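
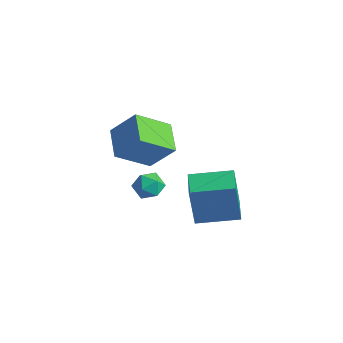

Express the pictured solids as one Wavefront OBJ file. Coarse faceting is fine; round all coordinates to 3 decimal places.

v 0.087 -1.025 -0.528
v 0.52 -0.54 -0.974
v 1.08 -1.82 -0.426
v 1.513 -1.335 -0.872
v 1.3 -1.117 -0.144
v 0.686 -0.626 -0.207
v 0.914 -1.734 -1.193
v 0.3 -1.243 -1.256
v 1.032 -0.978 -1.384
v 1.27 -0.597 -0.736
v 0.33 -1.763 -0.664
v 0.568 -1.382 -0.016
v 0.239 -2.833 3.615
v 1.189 -2.248 4.871
v 0.824 -1.346 2.48
v 1.775 -0.762 3.736
v 1.445 -3.698 3.104
v 2.396 -3.114 4.36
v 2.031 -2.212 1.969
v 2.981 -1.627 3.225
v 3.051 -0.555 -2.291
v 2.924 -0.808 -0.109
v 2.013 0.399 -2.241
v 1.886 0.145 -0.059
v 4.414 0.915 -2.041
v 4.287 0.661 0.141
v 3.376 1.868 -1.991
v 3.249 1.615 0.191
f 1 12 6
f 1 6 2
f 1 2 8
f 1 8 11
f 1 11 12
f 2 6 10
f 6 12 5
f 12 11 3
f 11 8 7
f 8 2 9
f 4 10 5
f 4 5 3
f 4 3 7
f 4 7 9
f 4 9 10
f 5 10 6
f 3 5 12
f 7 3 11
f 9 7 8
f 10 9 2
f 14 16 13
f 17 14 13
f 13 16 15
f 15 17 13
f 14 20 16
f 18 14 17
f 18 20 14
f 16 20 15
f 19 17 15
f 15 20 19
f 19 18 17
f 20 18 19
f 22 24 21
f 25 22 21
f 21 24 23
f 23 25 21
f 22 28 24
f 26 22 25
f 26 28 22
f 24 28 23
f 27 25 23
f 23 28 27
f 27 26 25
f 28 26 27



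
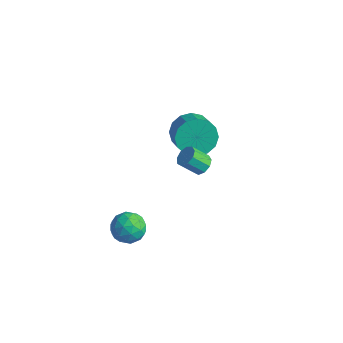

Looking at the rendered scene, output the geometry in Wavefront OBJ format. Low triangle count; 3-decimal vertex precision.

v -0.426 -0.825 1.958
v -0.137 -0.543 2.361
v -0.646 -1.113 3.124
v -0.934 -1.395 2.722
v -0.469 -0.356 2.279
v -0.978 -0.926 3.043
v -0.781 -0.389 2.047
v -1.29 -0.958 2.811
v -0.927 -0.625 1.774
v -1.435 -1.195 2.537
v -0.838 -0.956 1.586
v -1.346 -1.525 2.35
v -0.556 -1.225 1.573
v -1.065 -1.795 2.337
v -0.213 -1.307 1.74
v -0.722 -1.877 2.504
v 0.03 -1.164 2.009
v -0.479 -1.733 2.773
v 0.06 -0.862 2.254
v -0.448 -1.432 3.018
v -4.411 2.612 -1.081
v -3.774 3.461 -1.215
v -2.792 2.837 -0.492
v -3.429 1.988 -0.359
v -4.053 3.563 -0.747
v -3.071 2.939 -0.025
v -4.428 3.41 -0.37
v -3.446 2.787 0.353
v -4.799 3.044 -0.182
v -3.816 2.42 0.541
v -5.065 2.561 -0.236
v -4.083 1.938 0.487
v -5.157 2.092 -0.516
v -4.174 1.469 0.207
v -5.048 1.763 -0.948
v -4.066 1.139 -0.225
v -4.769 1.661 -1.415
v -3.787 1.037 -0.693
v -4.394 1.813 -1.793
v -3.412 1.19 -1.07
v -4.024 2.18 -1.981
v -3.041 1.556 -1.258
v -3.757 2.662 -1.927
v -2.775 2.039 -1.204
v -3.666 3.131 -1.647
v -2.683 2.508 -0.924
v -3.481 -3.66 -2.688
v -3.15 -3.267 -3.432
v -2.17 -3.553 -2.048
v -1.839 -3.16 -2.792
v -2.438 -2.72 -2.277
v -3.248 -2.786 -2.672
v -2.072 -4.034 -2.808
v -2.882 -4.1 -3.203
v -2.279 -3.498 -3.506
v -2.505 -2.686 -3.178
v -2.815 -4.134 -2.302
v -3.041 -3.322 -1.974
v -3.431 -3.473 -3.116
v -1.889 -3.347 -2.364
v -2.241 -3.089 -2.061
v -2.047 -2.858 -2.498
v -3.488 -3.19 -2.67
v -3.294 -2.959 -3.107
v -2.875 -2.638 -2.428
v -2.026 -3.861 -2.373
v -1.832 -3.63 -2.81
v -3.273 -3.962 -2.982
v -3.079 -3.731 -3.419
v -2.445 -4.182 -3.052
v -2.724 -3.377 -3.597
v -1.953 -3.315 -3.221
v -2.09 -3.828 -3.23
v -2.567 -3.867 -3.463
v -2.857 -2.9 -3.404
v -2.086 -2.838 -3.028
v -2.438 -2.579 -2.725
v -2.915 -2.618 -2.957
v -2.345 -3.036 -3.447
v -3.234 -3.982 -2.452
v -2.463 -3.92 -2.076
v -2.405 -4.202 -2.523
v -2.882 -4.241 -2.755
v -3.367 -3.505 -2.259
v -2.596 -3.443 -1.883
v -2.753 -2.953 -2.017
v -3.23 -2.992 -2.25
v -2.975 -3.784 -2.033
f 2 1 5
f 2 5 3
f 3 5 6
f 3 6 4
f 5 1 7
f 5 7 6
f 6 7 8
f 6 8 4
f 7 1 9
f 7 9 8
f 8 9 10
f 8 10 4
f 9 1 11
f 9 11 10
f 10 11 12
f 10 12 4
f 11 1 13
f 11 13 12
f 12 13 14
f 12 14 4
f 13 1 15
f 13 15 14
f 14 15 16
f 14 16 4
f 15 1 17
f 15 17 16
f 16 17 18
f 16 18 4
f 17 1 19
f 17 19 18
f 18 19 20
f 18 20 4
f 19 1 2
f 19 2 20
f 20 2 3
f 20 3 4
f 22 21 25
f 22 25 23
f 23 25 26
f 23 26 24
f 25 21 27
f 25 27 26
f 26 27 28
f 26 28 24
f 27 21 29
f 27 29 28
f 28 29 30
f 28 30 24
f 29 21 31
f 29 31 30
f 30 31 32
f 30 32 24
f 31 21 33
f 31 33 32
f 32 33 34
f 32 34 24
f 33 21 35
f 33 35 34
f 34 35 36
f 34 36 24
f 35 21 37
f 35 37 36
f 36 37 38
f 36 38 24
f 37 21 39
f 37 39 38
f 38 39 40
f 38 40 24
f 39 21 41
f 39 41 40
f 40 41 42
f 40 42 24
f 41 21 43
f 41 43 42
f 42 43 44
f 42 44 24
f 43 21 45
f 43 45 44
f 44 45 46
f 44 46 24
f 45 21 22
f 45 22 46
f 46 22 23
f 46 23 24
f 47 84 63
f 84 58 87
f 63 87 52
f 84 87 63
f 47 63 59
f 63 52 64
f 59 64 48
f 63 64 59
f 47 59 68
f 59 48 69
f 68 69 54
f 59 69 68
f 47 68 80
f 68 54 83
f 80 83 57
f 68 83 80
f 47 80 84
f 80 57 88
f 84 88 58
f 80 88 84
f 48 64 75
f 64 52 78
f 75 78 56
f 64 78 75
f 52 87 65
f 87 58 86
f 65 86 51
f 87 86 65
f 58 88 85
f 88 57 81
f 85 81 49
f 88 81 85
f 57 83 82
f 83 54 70
f 82 70 53
f 83 70 82
f 54 69 74
f 69 48 71
f 74 71 55
f 69 71 74
f 50 76 62
f 76 56 77
f 62 77 51
f 76 77 62
f 50 62 60
f 62 51 61
f 60 61 49
f 62 61 60
f 50 60 67
f 60 49 66
f 67 66 53
f 60 66 67
f 50 67 72
f 67 53 73
f 72 73 55
f 67 73 72
f 50 72 76
f 72 55 79
f 76 79 56
f 72 79 76
f 51 77 65
f 77 56 78
f 65 78 52
f 77 78 65
f 49 61 85
f 61 51 86
f 85 86 58
f 61 86 85
f 53 66 82
f 66 49 81
f 82 81 57
f 66 81 82
f 55 73 74
f 73 53 70
f 74 70 54
f 73 70 74
f 56 79 75
f 79 55 71
f 75 71 48
f 79 71 75



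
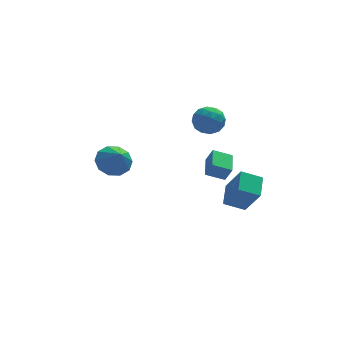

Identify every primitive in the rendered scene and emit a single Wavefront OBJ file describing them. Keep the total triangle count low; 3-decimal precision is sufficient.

v 2.266 -1.14 -2.356
v 2.909 -2.024 -0.681
v 2.676 0.177 -1.819
v 3.319 -0.707 -0.144
v 3.461 -1.293 -2.896
v 4.104 -2.177 -1.221
v 3.871 0.024 -2.359
v 4.514 -0.86 -0.684
v -3.604 -0.456 1.315
v -2.821 -0.874 0.754
v -3.336 -1.444 2.425
v -2.575 -0.396 1.119
v -2.722 0.058 1.558
v -3.206 0.316 1.905
v -3.843 0.279 2.026
v -4.388 -0.039 1.875
v -4.634 -0.517 1.511
v -4.487 -0.971 1.071
v -4.002 -1.229 0.725
v -3.366 -1.191 0.604
v 0.839 -3.257 1.535
v 1.168 -3.499 2.393
v 1.129 -1.904 1.805
v 1.458 -2.146 2.663
v 1.882 -3.394 1.097
v 2.211 -3.636 1.955
v 2.172 -2.041 1.367
v 2.501 -2.283 2.225
v 1.841 3.984 2.179
v 2.86 4.008 2.144
v 1.82 2.972 0.876
v 2.839 2.996 0.841
v 2.366 2.526 1.613
v 2.379 3.151 2.418
v 2.301 3.829 0.602
v 2.314 4.454 1.407
v 3.145 3.912 1.17
v 3.184 3.106 1.794
v 1.496 3.874 1.226
v 1.535 3.068 1.85
v 2.352 4.085 2.276
v 2.328 2.895 0.744
v 2.049 2.619 1.198
v 2.648 2.633 1.177
v 2.069 3.582 2.437
v 2.668 3.595 2.417
v 2.378 2.724 2.104
v 2.012 3.385 0.603
v 2.611 3.398 0.583
v 2.032 4.347 1.843
v 2.631 4.361 1.822
v 2.302 4.256 0.916
v 3.119 4.042 1.683
v 3.106 3.447 0.917
v 2.79 3.937 0.776
v 2.798 4.305 1.249
v 3.142 3.569 2.05
v 3.13 2.974 1.284
v 2.851 2.698 1.738
v 2.859 3.066 2.211
v 3.309 3.512 1.477
v 1.55 4.006 1.736
v 1.538 3.411 0.97
v 1.821 3.914 0.809
v 1.829 4.282 1.282
v 1.574 3.533 2.103
v 1.561 2.938 1.337
v 1.882 2.675 1.771
v 1.89 3.043 2.244
v 1.371 3.468 1.543
f 2 4 1
f 5 2 1
f 1 4 3
f 3 5 1
f 2 8 4
f 6 2 5
f 6 8 2
f 4 8 3
f 7 5 3
f 3 8 7
f 7 6 5
f 8 6 7
f 10 9 12
f 10 12 11
f 12 9 13
f 12 13 11
f 13 9 14
f 13 14 11
f 14 9 15
f 14 15 11
f 15 9 16
f 15 16 11
f 16 9 17
f 16 17 11
f 17 9 18
f 17 18 11
f 18 9 19
f 18 19 11
f 19 9 20
f 19 20 11
f 20 9 10
f 20 10 11
f 22 24 21
f 25 22 21
f 21 24 23
f 23 25 21
f 22 28 24
f 26 22 25
f 26 28 22
f 24 28 23
f 27 25 23
f 23 28 27
f 27 26 25
f 28 26 27
f 29 66 45
f 66 40 69
f 45 69 34
f 66 69 45
f 29 45 41
f 45 34 46
f 41 46 30
f 45 46 41
f 29 41 50
f 41 30 51
f 50 51 36
f 41 51 50
f 29 50 62
f 50 36 65
f 62 65 39
f 50 65 62
f 29 62 66
f 62 39 70
f 66 70 40
f 62 70 66
f 30 46 57
f 46 34 60
f 57 60 38
f 46 60 57
f 34 69 47
f 69 40 68
f 47 68 33
f 69 68 47
f 40 70 67
f 70 39 63
f 67 63 31
f 70 63 67
f 39 65 64
f 65 36 52
f 64 52 35
f 65 52 64
f 36 51 56
f 51 30 53
f 56 53 37
f 51 53 56
f 32 58 44
f 58 38 59
f 44 59 33
f 58 59 44
f 32 44 42
f 44 33 43
f 42 43 31
f 44 43 42
f 32 42 49
f 42 31 48
f 49 48 35
f 42 48 49
f 32 49 54
f 49 35 55
f 54 55 37
f 49 55 54
f 32 54 58
f 54 37 61
f 58 61 38
f 54 61 58
f 33 59 47
f 59 38 60
f 47 60 34
f 59 60 47
f 31 43 67
f 43 33 68
f 67 68 40
f 43 68 67
f 35 48 64
f 48 31 63
f 64 63 39
f 48 63 64
f 37 55 56
f 55 35 52
f 56 52 36
f 55 52 56
f 38 61 57
f 61 37 53
f 57 53 30
f 61 53 57



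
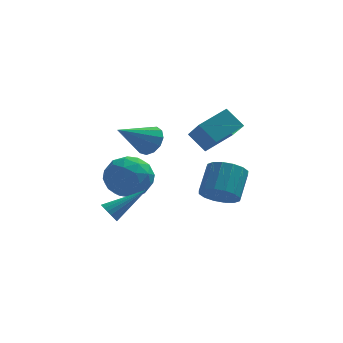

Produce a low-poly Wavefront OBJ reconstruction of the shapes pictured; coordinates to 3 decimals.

v 2.923 -0.442 -1.753
v 3.826 -0.459 -2.079
v 4.24 0.726 -0.992
v 3.337 0.742 -0.667
v 3.595 -0.12 -2.36
v 4.008 1.064 -1.273
v 3.183 0.132 -2.478
v 3.596 1.316 -1.391
v 2.702 0.23 -2.402
v 3.115 1.415 -1.315
v 2.28 0.148 -2.152
v 2.693 1.333 -1.065
v 2.031 -0.092 -1.796
v 2.444 1.093 -0.709
v 2.02 -0.426 -1.428
v 2.434 0.759 -0.341
v 2.252 -0.764 -1.147
v 2.665 0.42 -0.06
v 2.664 -1.016 -1.029
v 3.077 0.168 0.058
v 3.145 -1.115 -1.105
v 3.558 0.07 -0.018
v 3.567 -1.033 -1.355
v 3.98 0.152 -0.268
v 3.816 -0.793 -1.711
v 4.229 0.392 -0.624
v -1.866 -3.553 -1.153
v -1.673 -3.285 -1.593
v -0.274 -2.947 -0.087
v -1.812 -3.116 -1.483
v -1.961 -3.033 -1.307
v -2.091 -3.054 -1.101
v -2.177 -3.173 -0.905
v -2.201 -3.367 -0.759
v -2.159 -3.598 -0.69
v -2.059 -3.821 -0.713
v -1.921 -3.99 -0.824
v -1.772 -4.072 -1
v -1.641 -4.052 -1.206
v -1.555 -3.933 -1.402
v -1.531 -3.738 -1.548
v -1.573 -3.507 -1.617
v 2.806 0.481 1.152
v 2.045 0.981 1.993
v 2.369 1.825 -0.042
v 1.608 2.325 0.8
v 4.072 1.415 1.74
v 3.311 1.915 2.582
v 3.635 2.759 0.547
v 2.874 3.259 1.388
v -2.182 -0.522 -0.58
v -1.55 0.228 0.129
v -0.55 -1.528 -0.969
v 0.082 -0.778 -0.26
v -0.72 -1.541 0.228
v -1.729 -0.919 0.469
v -0.371 -0.381 -1.309
v -1.38 0.241 -1.068
v -0.432 0.315 -0.322
v -0.647 -0.402 0.628
v -1.453 -0.898 -1.468
v -1.668 -1.615 -0.518
v -2.009 -0.059 -0.191
v -0.091 -1.241 -0.649
v -0.562 -1.69 -0.362
v -0.191 -1.249 0.055
v -2.114 -0.733 0.009
v -1.743 -0.292 0.425
v -1.255 -1.331 0.483
v -0.357 -1.008 -1.265
v 0.014 -0.567 -0.849
v -1.909 -0.051 -0.895
v -1.538 0.39 -0.478
v -0.845 0.031 -1.323
v -0.981 0.433 -0.04
v -0.021 -0.158 -0.268
v -0.288 0.075 -0.885
v -0.881 0.441 -0.743
v -1.107 0.012 0.519
v -0.148 -0.58 0.29
v -0.619 -1.028 0.577
v -1.212 -0.662 0.718
v -0.45 0.063 0.254
v -1.952 -0.72 -1.13
v -0.993 -1.312 -1.359
v -0.888 -0.638 -1.558
v -1.481 -0.272 -1.417
v -2.079 -1.142 -0.572
v -1.119 -1.733 -0.8
v -1.219 -1.741 -0.097
v -1.812 -1.375 0.045
v -1.65 -1.363 -1.094
v -0.117 1.396 0.848
v 0.199 1.749 1.554
v -1.543 0.464 1.952
v -0.131 2.054 1.386
v -0.455 2.15 1.048
v -0.673 2.007 0.646
v -0.714 1.67 0.308
v -0.565 1.246 0.142
v -0.275 0.87 0.2
v 0.066 0.661 0.464
v 0.349 0.685 0.849
v 0.484 0.936 1.235
v 0.428 1.332 1.498
f 2 1 5
f 2 5 3
f 3 5 6
f 3 6 4
f 5 1 7
f 5 7 6
f 6 7 8
f 6 8 4
f 7 1 9
f 7 9 8
f 8 9 10
f 8 10 4
f 9 1 11
f 9 11 10
f 10 11 12
f 10 12 4
f 11 1 13
f 11 13 12
f 12 13 14
f 12 14 4
f 13 1 15
f 13 15 14
f 14 15 16
f 14 16 4
f 15 1 17
f 15 17 16
f 16 17 18
f 16 18 4
f 17 1 19
f 17 19 18
f 18 19 20
f 18 20 4
f 19 1 21
f 19 21 20
f 20 21 22
f 20 22 4
f 21 1 23
f 21 23 22
f 22 23 24
f 22 24 4
f 23 1 25
f 23 25 24
f 24 25 26
f 24 26 4
f 25 1 2
f 25 2 26
f 26 2 3
f 26 3 4
f 28 27 30
f 28 30 29
f 30 27 31
f 30 31 29
f 31 27 32
f 31 32 29
f 32 27 33
f 32 33 29
f 33 27 34
f 33 34 29
f 34 27 35
f 34 35 29
f 35 27 36
f 35 36 29
f 36 27 37
f 36 37 29
f 37 27 38
f 37 38 29
f 38 27 39
f 38 39 29
f 39 27 40
f 39 40 29
f 40 27 41
f 40 41 29
f 41 27 42
f 41 42 29
f 42 27 28
f 42 28 29
f 44 46 43
f 47 44 43
f 43 46 45
f 45 47 43
f 44 50 46
f 48 44 47
f 48 50 44
f 46 50 45
f 49 47 45
f 45 50 49
f 49 48 47
f 50 48 49
f 51 88 67
f 88 62 91
f 67 91 56
f 88 91 67
f 51 67 63
f 67 56 68
f 63 68 52
f 67 68 63
f 51 63 72
f 63 52 73
f 72 73 58
f 63 73 72
f 51 72 84
f 72 58 87
f 84 87 61
f 72 87 84
f 51 84 88
f 84 61 92
f 88 92 62
f 84 92 88
f 52 68 79
f 68 56 82
f 79 82 60
f 68 82 79
f 56 91 69
f 91 62 90
f 69 90 55
f 91 90 69
f 62 92 89
f 92 61 85
f 89 85 53
f 92 85 89
f 61 87 86
f 87 58 74
f 86 74 57
f 87 74 86
f 58 73 78
f 73 52 75
f 78 75 59
f 73 75 78
f 54 80 66
f 80 60 81
f 66 81 55
f 80 81 66
f 54 66 64
f 66 55 65
f 64 65 53
f 66 65 64
f 54 64 71
f 64 53 70
f 71 70 57
f 64 70 71
f 54 71 76
f 71 57 77
f 76 77 59
f 71 77 76
f 54 76 80
f 76 59 83
f 80 83 60
f 76 83 80
f 55 81 69
f 81 60 82
f 69 82 56
f 81 82 69
f 53 65 89
f 65 55 90
f 89 90 62
f 65 90 89
f 57 70 86
f 70 53 85
f 86 85 61
f 70 85 86
f 59 77 78
f 77 57 74
f 78 74 58
f 77 74 78
f 60 83 79
f 83 59 75
f 79 75 52
f 83 75 79
f 94 93 96
f 94 96 95
f 96 93 97
f 96 97 95
f 97 93 98
f 97 98 95
f 98 93 99
f 98 99 95
f 99 93 100
f 99 100 95
f 100 93 101
f 100 101 95
f 101 93 102
f 101 102 95
f 102 93 103
f 102 103 95
f 103 93 104
f 103 104 95
f 104 93 105
f 104 105 95
f 105 93 94
f 105 94 95



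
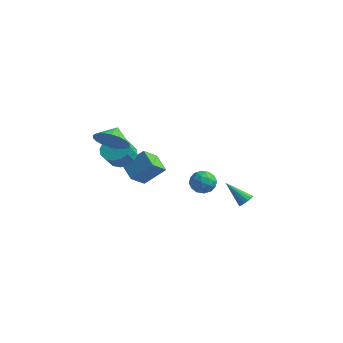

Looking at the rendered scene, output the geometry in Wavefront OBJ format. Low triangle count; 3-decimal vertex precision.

v 0.346 2.953 -2.482
v 0.598 3.216 -2.139
v -0.806 2.647 -1.398
v 0.427 3.399 -2.27
v 0.23 3.439 -2.467
v 0.07 3.326 -2.669
v -0.003 3.094 -2.812
v 0.035 2.817 -2.85
v 0.172 2.584 -2.771
v 0.363 2.468 -2.6
v 0.549 2.506 -2.392
v 0.671 2.686 -2.212
v 0.689 2.951 -2.118
v -3.386 -0.917 -0.819
v -3.437 -1.917 -0.038
v -4.384 -0.476 -0.32
v -4.435 -1.476 0.461
v -2.545 -0.164 0.199
v -2.596 -1.164 0.98
v -3.543 0.277 0.698
v -3.594 -0.723 1.479
v -3.345 4.033 -3.354
v -2.862 4.371 -2.8
v -3.538 3.009 -2.56
v -3.055 3.347 -2.006
v -3.776 3.676 -2.169
v -3.657 4.309 -2.66
v -2.743 3.071 -2.7
v -2.624 3.704 -3.191
v -2.49 3.777 -2.396
v -3.128 4.151 -2.067
v -3.272 3.229 -3.293
v -3.91 3.603 -2.964
v -3.087 4.292 -3.146
v -3.313 3.088 -2.214
v -3.737 3.281 -2.309
v -3.453 3.48 -1.984
v -3.554 4.256 -3.064
v -3.27 4.455 -2.738
v -3.807 4.046 -2.368
v -3.13 2.925 -2.622
v -2.846 3.124 -2.296
v -2.947 3.9 -3.376
v -2.663 4.099 -3.051
v -2.593 3.334 -2.992
v -2.584 4.142 -2.583
v -2.697 3.539 -2.117
v -2.514 3.377 -2.525
v -2.444 3.749 -2.813
v -2.959 4.362 -2.39
v -3.072 3.759 -1.924
v -3.496 3.953 -2.02
v -3.426 4.325 -2.308
v -2.74 4.012 -2.153
v -3.328 3.621 -3.436
v -3.441 3.018 -2.97
v -2.974 3.055 -3.052
v -2.904 3.427 -3.34
v -3.703 3.841 -3.243
v -3.816 3.238 -2.777
v -3.956 3.631 -2.547
v -3.886 4.003 -2.835
v -3.66 3.368 -3.207
v -4.042 -1.886 1.482
v -3.21 -1.874 1.368
v -3.085 -2.561 2.204
v -3.918 -2.574 2.318
v -3.291 -1.55 1.646
v -3.166 -2.237 2.483
v -3.572 -1.316 1.881
v -3.448 -2.003 2.717
v -3.98 -1.235 2.008
v -3.855 -1.922 2.845
v -4.405 -1.328 1.995
v -4.28 -2.016 2.831
v -4.732 -1.571 1.844
v -4.607 -2.259 2.68
v -4.875 -1.899 1.596
v -4.75 -2.586 2.432
v -4.794 -2.223 1.317
v -4.669 -2.91 2.154
v -4.512 -2.457 1.083
v -4.388 -3.144 1.919
v -4.105 -2.538 0.955
v -3.98 -3.225 1.792
v -3.68 -2.444 0.969
v -3.555 -3.132 1.805
v -3.353 -2.201 1.12
v -3.228 -2.889 1.956
v -3.2 -3.637 3.566
v -2.778 -3.028 2.909
v -3.46 -2.843 4.134
v -3.192 -3.058 2.762
v -3.608 -3.203 2.775
v -3.943 -3.433 2.944
v -4.131 -3.704 3.236
v -4.135 -3.962 3.593
v -3.954 -4.155 3.945
v -3.623 -4.245 4.222
v -3.209 -4.215 4.369
v -2.793 -4.071 4.356
v -2.457 -3.84 4.187
v -2.269 -3.569 3.895
v -2.266 -3.312 3.538
v -2.447 -3.118 3.186
f 2 1 4
f 2 4 3
f 4 1 5
f 4 5 3
f 5 1 6
f 5 6 3
f 6 1 7
f 6 7 3
f 7 1 8
f 7 8 3
f 8 1 9
f 8 9 3
f 9 1 10
f 9 10 3
f 10 1 11
f 10 11 3
f 11 1 12
f 11 12 3
f 12 1 13
f 12 13 3
f 13 1 2
f 13 2 3
f 15 17 14
f 18 15 14
f 14 17 16
f 16 18 14
f 15 21 17
f 19 15 18
f 19 21 15
f 17 21 16
f 20 18 16
f 16 21 20
f 20 19 18
f 21 19 20
f 22 59 38
f 59 33 62
f 38 62 27
f 59 62 38
f 22 38 34
f 38 27 39
f 34 39 23
f 38 39 34
f 22 34 43
f 34 23 44
f 43 44 29
f 34 44 43
f 22 43 55
f 43 29 58
f 55 58 32
f 43 58 55
f 22 55 59
f 55 32 63
f 59 63 33
f 55 63 59
f 23 39 50
f 39 27 53
f 50 53 31
f 39 53 50
f 27 62 40
f 62 33 61
f 40 61 26
f 62 61 40
f 33 63 60
f 63 32 56
f 60 56 24
f 63 56 60
f 32 58 57
f 58 29 45
f 57 45 28
f 58 45 57
f 29 44 49
f 44 23 46
f 49 46 30
f 44 46 49
f 25 51 37
f 51 31 52
f 37 52 26
f 51 52 37
f 25 37 35
f 37 26 36
f 35 36 24
f 37 36 35
f 25 35 42
f 35 24 41
f 42 41 28
f 35 41 42
f 25 42 47
f 42 28 48
f 47 48 30
f 42 48 47
f 25 47 51
f 47 30 54
f 51 54 31
f 47 54 51
f 26 52 40
f 52 31 53
f 40 53 27
f 52 53 40
f 24 36 60
f 36 26 61
f 60 61 33
f 36 61 60
f 28 41 57
f 41 24 56
f 57 56 32
f 41 56 57
f 30 48 49
f 48 28 45
f 49 45 29
f 48 45 49
f 31 54 50
f 54 30 46
f 50 46 23
f 54 46 50
f 65 64 68
f 65 68 66
f 66 68 69
f 66 69 67
f 68 64 70
f 68 70 69
f 69 70 71
f 69 71 67
f 70 64 72
f 70 72 71
f 71 72 73
f 71 73 67
f 72 64 74
f 72 74 73
f 73 74 75
f 73 75 67
f 74 64 76
f 74 76 75
f 75 76 77
f 75 77 67
f 76 64 78
f 76 78 77
f 77 78 79
f 77 79 67
f 78 64 80
f 78 80 79
f 79 80 81
f 79 81 67
f 80 64 82
f 80 82 81
f 81 82 83
f 81 83 67
f 82 64 84
f 82 84 83
f 83 84 85
f 83 85 67
f 84 64 86
f 84 86 85
f 85 86 87
f 85 87 67
f 86 64 88
f 86 88 87
f 87 88 89
f 87 89 67
f 88 64 65
f 88 65 89
f 89 65 66
f 89 66 67
f 91 90 93
f 91 93 92
f 93 90 94
f 93 94 92
f 94 90 95
f 94 95 92
f 95 90 96
f 95 96 92
f 96 90 97
f 96 97 92
f 97 90 98
f 97 98 92
f 98 90 99
f 98 99 92
f 99 90 100
f 99 100 92
f 100 90 101
f 100 101 92
f 101 90 102
f 101 102 92
f 102 90 103
f 102 103 92
f 103 90 104
f 103 104 92
f 104 90 105
f 104 105 92
f 105 90 91
f 105 91 92



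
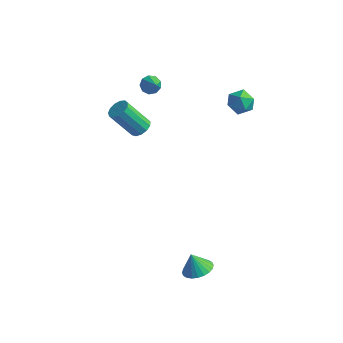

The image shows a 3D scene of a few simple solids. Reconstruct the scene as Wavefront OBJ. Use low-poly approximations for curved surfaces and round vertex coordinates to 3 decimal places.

v -3.444 2.988 2.281
v -3.103 3.515 2.339
v -2.716 2.432 3.039
v -3.416 3.508 2.635
v -3.743 3.258 2.765
v -3.929 2.882 2.669
v -3.889 2.556 2.391
v -3.641 2.431 2.061
v -3.301 2.568 1.834
v -3.028 2.901 1.816
v -2.95 3.275 2.016
v -2.204 -0.053 1.552
v -1.838 0.36 1.933
v -2.891 -0.234 3.588
v -3.256 -0.647 3.208
v -2.136 0.56 1.815
v -3.189 -0.034 3.47
v -2.456 0.565 1.614
v -3.509 -0.029 3.269
v -2.695 0.374 1.393
v -3.748 -0.221 3.048
v -2.778 0.047 1.223
v -3.831 -0.547 2.878
v -2.679 -0.311 1.157
v -3.732 -0.905 2.813
v -2.429 -0.587 1.217
v -3.482 -1.182 2.873
v -2.107 -0.694 1.383
v -3.16 -1.288 3.039
v -1.816 -0.597 1.603
v -2.869 -1.191 3.259
v -1.648 -0.327 1.807
v -2.701 -0.922 3.463
v -1.656 0.03 1.93
v -2.709 -0.565 3.585
v 1.636 3.611 3.415
v 2.128 3.559 4.121
v 2.352 2.561 2.839
v 2.844 2.509 3.545
v 2.014 2.278 3.581
v 1.572 2.927 3.936
v 2.908 3.193 3.024
v 2.466 3.842 3.379
v 2.915 3.301 3.879
v 2.362 2.736 4.223
v 2.118 3.384 2.737
v 1.565 2.819 3.081
v 3.74 -3.978 -4.522
v 4.195 -3.245 -4.348
v 3.3 -3.962 -3.438
v 3.901 -3.114 -4.469
v 3.583 -3.115 -4.598
v 3.289 -3.248 -4.716
v 3.063 -3.491 -4.804
v 2.941 -3.809 -4.849
v 2.94 -4.152 -4.844
v 3.061 -4.469 -4.791
v 3.286 -4.711 -4.696
v 3.579 -4.841 -4.575
v 3.897 -4.84 -4.446
v 4.192 -4.708 -4.328
v 4.417 -4.464 -4.24
v 4.539 -4.147 -4.195
v 4.54 -3.803 -4.2
v 4.419 -3.487 -4.253
f 2 1 4
f 2 4 3
f 4 1 5
f 4 5 3
f 5 1 6
f 5 6 3
f 6 1 7
f 6 7 3
f 7 1 8
f 7 8 3
f 8 1 9
f 8 9 3
f 9 1 10
f 9 10 3
f 10 1 11
f 10 11 3
f 11 1 2
f 11 2 3
f 13 12 16
f 13 16 14
f 14 16 17
f 14 17 15
f 16 12 18
f 16 18 17
f 17 18 19
f 17 19 15
f 18 12 20
f 18 20 19
f 19 20 21
f 19 21 15
f 20 12 22
f 20 22 21
f 21 22 23
f 21 23 15
f 22 12 24
f 22 24 23
f 23 24 25
f 23 25 15
f 24 12 26
f 24 26 25
f 25 26 27
f 25 27 15
f 26 12 28
f 26 28 27
f 27 28 29
f 27 29 15
f 28 12 30
f 28 30 29
f 29 30 31
f 29 31 15
f 30 12 32
f 30 32 31
f 31 32 33
f 31 33 15
f 32 12 34
f 32 34 33
f 33 34 35
f 33 35 15
f 34 12 13
f 34 13 35
f 35 13 14
f 35 14 15
f 36 47 41
f 36 41 37
f 36 37 43
f 36 43 46
f 36 46 47
f 37 41 45
f 41 47 40
f 47 46 38
f 46 43 42
f 43 37 44
f 39 45 40
f 39 40 38
f 39 38 42
f 39 42 44
f 39 44 45
f 40 45 41
f 38 40 47
f 42 38 46
f 44 42 43
f 45 44 37
f 49 48 51
f 49 51 50
f 51 48 52
f 51 52 50
f 52 48 53
f 52 53 50
f 53 48 54
f 53 54 50
f 54 48 55
f 54 55 50
f 55 48 56
f 55 56 50
f 56 48 57
f 56 57 50
f 57 48 58
f 57 58 50
f 58 48 59
f 58 59 50
f 59 48 60
f 59 60 50
f 60 48 61
f 60 61 50
f 61 48 62
f 61 62 50
f 62 48 63
f 62 63 50
f 63 48 64
f 63 64 50
f 64 48 65
f 64 65 50
f 65 48 49
f 65 49 50



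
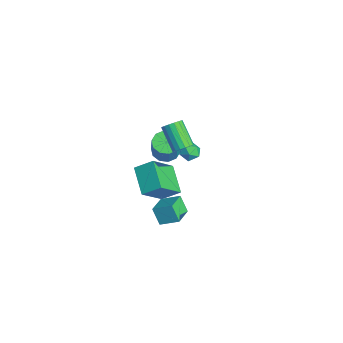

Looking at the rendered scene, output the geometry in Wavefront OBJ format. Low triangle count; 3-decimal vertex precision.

v -1.955 2.121 0.726
v -1.265 2.001 0.459
v -0.834 1.879 1.627
v -1.525 1.999 1.894
v -1.315 2.457 0.526
v -0.885 2.335 1.693
v -1.61 2.784 0.668
v -1.18 2.663 1.836
v -2.037 2.859 0.834
v -1.607 2.737 2.001
v -2.433 2.651 0.958
v -2.002 2.529 2.125
v -2.646 2.241 0.993
v -2.215 2.119 2.161
v -2.595 1.785 0.927
v -2.165 1.663 2.094
v -2.3 1.457 0.784
v -1.87 1.336 1.952
v -1.873 1.383 0.619
v -1.443 1.261 1.786
v -1.478 1.591 0.495
v -1.047 1.469 1.662
v -2.999 4.436 -1.017
v -2.743 4.145 -0.507
v -3.137 3.515 -1.473
v -2.881 3.224 -0.963
v -3.453 3.509 -0.915
v -3.368 4.079 -0.633
v -2.512 3.581 -1.347
v -2.427 4.151 -1.065
v -2.442 3.617 -0.71
v -3.023 3.572 -0.443
v -2.857 4.088 -1.537
v -3.438 4.043 -1.27
v -3.691 1.004 -2.126
v -3.306 1.927 -1.482
v -4.27 2.328 -3.677
v -3.885 3.251 -3.033
v -2.115 0.849 -2.847
v -1.73 1.772 -2.203
v -2.694 2.173 -4.398
v -2.309 3.096 -3.754
v -0.153 1.175 -1.341
v 0.717 0.391 -0.996
v 0.401 2.015 -0.826
v 1.27 1.231 -0.481
v 0.37 1.369 -2.219
v 1.239 0.585 -1.874
v 0.923 2.209 -1.704
v 1.793 1.425 -1.359
v 0.004 2.316 2.747
v 0.336 2.026 3.108
v -0.853 1.873 4.075
v -1.184 2.164 3.713
v 0.366 2.285 3.186
v -0.823 2.133 4.153
v 0.313 2.552 3.163
v -0.876 2.4 4.13
v 0.19 2.765 3.045
v -0.999 2.612 4.012
v 0.024 2.875 2.859
v -1.165 2.722 3.826
v -0.146 2.857 2.646
v -1.335 2.704 3.613
v -0.282 2.715 2.457
v -1.471 2.562 3.424
v -0.352 2.482 2.334
v -1.541 2.329 3.301
v -0.341 2.211 2.305
v -1.53 2.058 3.272
v -0.25 1.964 2.378
v -1.439 1.811 3.345
v -0.101 1.798 2.535
v -1.29 1.645 3.502
v 0.072 1.75 2.74
v -1.117 1.598 3.707
v 0.23 1.833 2.947
v -0.959 1.68 3.914
f 2 1 5
f 2 5 3
f 3 5 6
f 3 6 4
f 5 1 7
f 5 7 6
f 6 7 8
f 6 8 4
f 7 1 9
f 7 9 8
f 8 9 10
f 8 10 4
f 9 1 11
f 9 11 10
f 10 11 12
f 10 12 4
f 11 1 13
f 11 13 12
f 12 13 14
f 12 14 4
f 13 1 15
f 13 15 14
f 14 15 16
f 14 16 4
f 15 1 17
f 15 17 16
f 16 17 18
f 16 18 4
f 17 1 19
f 17 19 18
f 18 19 20
f 18 20 4
f 19 1 21
f 19 21 20
f 20 21 22
f 20 22 4
f 21 1 2
f 21 2 22
f 22 2 3
f 22 3 4
f 23 34 28
f 23 28 24
f 23 24 30
f 23 30 33
f 23 33 34
f 24 28 32
f 28 34 27
f 34 33 25
f 33 30 29
f 30 24 31
f 26 32 27
f 26 27 25
f 26 25 29
f 26 29 31
f 26 31 32
f 27 32 28
f 25 27 34
f 29 25 33
f 31 29 30
f 32 31 24
f 36 38 35
f 39 36 35
f 35 38 37
f 37 39 35
f 36 42 38
f 40 36 39
f 40 42 36
f 38 42 37
f 41 39 37
f 37 42 41
f 41 40 39
f 42 40 41
f 44 46 43
f 47 44 43
f 43 46 45
f 45 47 43
f 44 50 46
f 48 44 47
f 48 50 44
f 46 50 45
f 49 47 45
f 45 50 49
f 49 48 47
f 50 48 49
f 52 51 55
f 52 55 53
f 53 55 56
f 53 56 54
f 55 51 57
f 55 57 56
f 56 57 58
f 56 58 54
f 57 51 59
f 57 59 58
f 58 59 60
f 58 60 54
f 59 51 61
f 59 61 60
f 60 61 62
f 60 62 54
f 61 51 63
f 61 63 62
f 62 63 64
f 62 64 54
f 63 51 65
f 63 65 64
f 64 65 66
f 64 66 54
f 65 51 67
f 65 67 66
f 66 67 68
f 66 68 54
f 67 51 69
f 67 69 68
f 68 69 70
f 68 70 54
f 69 51 71
f 69 71 70
f 70 71 72
f 70 72 54
f 71 51 73
f 71 73 72
f 72 73 74
f 72 74 54
f 73 51 75
f 73 75 74
f 74 75 76
f 74 76 54
f 75 51 77
f 75 77 76
f 76 77 78
f 76 78 54
f 77 51 52
f 77 52 78
f 78 52 53
f 78 53 54



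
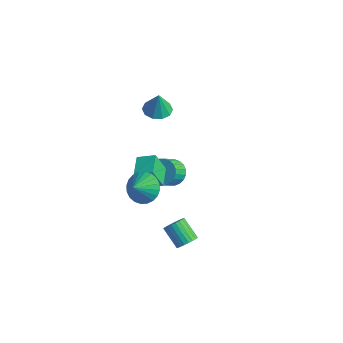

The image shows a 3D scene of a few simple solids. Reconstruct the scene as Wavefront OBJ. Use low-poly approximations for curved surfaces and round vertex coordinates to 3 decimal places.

v -1.677 1.464 -3.321
v -1.839 0.842 -1.867
v -2.548 2.444 -2.999
v -2.711 1.822 -1.545
v -0.829 2.098 -2.955
v -0.992 1.476 -1.501
v -1.701 3.078 -2.633
v -1.863 2.456 -1.179
v -2.103 3.89 -3.795
v -1.741 4.447 -3.203
v -1.555 3.507 -2.433
v -1.917 2.95 -3.025
v -2.075 4.457 -3.11
v -1.889 3.517 -2.339
v -2.414 4.381 -3.121
v -2.228 3.441 -2.35
v -2.705 4.23 -3.235
v -2.519 3.29 -2.464
v -2.905 4.028 -3.434
v -2.719 3.087 -2.663
v -2.982 3.804 -3.688
v -2.796 2.864 -2.918
v -2.926 3.594 -3.959
v -2.74 2.653 -3.188
v -2.745 3.428 -4.204
v -2.558 2.488 -3.434
v -2.465 3.333 -4.387
v -2.279 2.393 -3.617
v -2.131 3.323 -4.481
v -1.945 2.383 -3.71
v -1.792 3.399 -4.47
v -1.606 2.459 -3.699
v -1.501 3.55 -4.356
v -1.315 2.61 -3.585
v -1.301 3.753 -4.157
v -1.115 2.812 -3.386
v -1.224 3.976 -3.902
v -1.038 3.036 -3.132
v -1.28 4.187 -3.632
v -1.094 3.246 -2.861
v -1.462 4.352 -3.386
v -1.275 3.412 -2.616
v -0.498 0.344 -1.791
v 0.238 -0.007 -2.437
v -0.322 -0.504 -1.129
v 0.455 0.231 -2.19
v 0.528 0.486 -1.883
v 0.444 0.719 -1.561
v 0.217 0.895 -1.275
v -0.119 0.987 -1.067
v -0.512 0.982 -0.969
v -0.904 0.879 -0.997
v -1.234 0.695 -1.145
v -1.452 0.457 -1.392
v -1.524 0.202 -1.699
v -1.441 -0.031 -2.02
v -1.214 -0.207 -2.307
v -0.878 -0.299 -2.514
v -0.484 -0.294 -2.612
v -0.092 -0.191 -2.585
v -1.549 2.342 3.122
v -0.801 2.017 2.97
v -1.311 2.238 4.518
v -0.749 2.526 2.999
v -1.003 2.965 3.075
v -1.466 3.166 3.169
v -1.96 3.052 3.245
v -2.297 2.667 3.274
v -2.349 2.157 3.245
v -2.095 1.718 3.169
v -1.633 1.517 3.075
v -1.138 1.631 2.999
v 3.923 -0.445 -2.884
v 4.218 -0.89 -2.533
v 3.153 -0.881 -1.624
v 2.857 -0.435 -1.976
v 4.307 -0.681 -2.431
v 3.242 -0.672 -1.522
v 4.338 -0.435 -2.397
v 3.273 -0.426 -1.489
v 4.305 -0.191 -2.438
v 3.24 -0.182 -1.53
v 4.214 0.015 -2.547
v 3.149 0.024 -1.639
v 4.079 0.15 -2.707
v 3.014 0.159 -1.799
v 3.92 0.195 -2.894
v 2.854 0.205 -1.986
v 3.761 0.143 -3.08
v 2.696 0.152 -2.171
v 3.627 0.001 -3.236
v 2.562 0.01 -2.327
v 3.538 -0.208 -3.338
v 2.473 -0.199 -2.429
v 3.507 -0.454 -3.371
v 2.442 -0.445 -2.463
v 3.54 -0.698 -3.33
v 2.475 -0.689 -2.422
v 3.631 -0.904 -3.221
v 2.566 -0.895 -2.313
v 3.766 -1.039 -3.061
v 2.701 -1.03 -2.153
v 3.926 -1.085 -2.874
v 2.86 -1.075 -1.966
v 4.084 -1.032 -2.689
v 3.019 -1.023 -1.78
f 2 4 1
f 5 2 1
f 1 4 3
f 3 5 1
f 2 8 4
f 6 2 5
f 6 8 2
f 4 8 3
f 7 5 3
f 3 8 7
f 7 6 5
f 8 6 7
f 10 9 13
f 10 13 11
f 11 13 14
f 11 14 12
f 13 9 15
f 13 15 14
f 14 15 16
f 14 16 12
f 15 9 17
f 15 17 16
f 16 17 18
f 16 18 12
f 17 9 19
f 17 19 18
f 18 19 20
f 18 20 12
f 19 9 21
f 19 21 20
f 20 21 22
f 20 22 12
f 21 9 23
f 21 23 22
f 22 23 24
f 22 24 12
f 23 9 25
f 23 25 24
f 24 25 26
f 24 26 12
f 25 9 27
f 25 27 26
f 26 27 28
f 26 28 12
f 27 9 29
f 27 29 28
f 28 29 30
f 28 30 12
f 29 9 31
f 29 31 30
f 30 31 32
f 30 32 12
f 31 9 33
f 31 33 32
f 32 33 34
f 32 34 12
f 33 9 35
f 33 35 34
f 34 35 36
f 34 36 12
f 35 9 37
f 35 37 36
f 36 37 38
f 36 38 12
f 37 9 39
f 37 39 38
f 38 39 40
f 38 40 12
f 39 9 41
f 39 41 40
f 40 41 42
f 40 42 12
f 41 9 10
f 41 10 42
f 42 10 11
f 42 11 12
f 44 43 46
f 44 46 45
f 46 43 47
f 46 47 45
f 47 43 48
f 47 48 45
f 48 43 49
f 48 49 45
f 49 43 50
f 49 50 45
f 50 43 51
f 50 51 45
f 51 43 52
f 51 52 45
f 52 43 53
f 52 53 45
f 53 43 54
f 53 54 45
f 54 43 55
f 54 55 45
f 55 43 56
f 55 56 45
f 56 43 57
f 56 57 45
f 57 43 58
f 57 58 45
f 58 43 59
f 58 59 45
f 59 43 60
f 59 60 45
f 60 43 44
f 60 44 45
f 62 61 64
f 62 64 63
f 64 61 65
f 64 65 63
f 65 61 66
f 65 66 63
f 66 61 67
f 66 67 63
f 67 61 68
f 67 68 63
f 68 61 69
f 68 69 63
f 69 61 70
f 69 70 63
f 70 61 71
f 70 71 63
f 71 61 72
f 71 72 63
f 72 61 62
f 72 62 63
f 74 73 77
f 74 77 75
f 75 77 78
f 75 78 76
f 77 73 79
f 77 79 78
f 78 79 80
f 78 80 76
f 79 73 81
f 79 81 80
f 80 81 82
f 80 82 76
f 81 73 83
f 81 83 82
f 82 83 84
f 82 84 76
f 83 73 85
f 83 85 84
f 84 85 86
f 84 86 76
f 85 73 87
f 85 87 86
f 86 87 88
f 86 88 76
f 87 73 89
f 87 89 88
f 88 89 90
f 88 90 76
f 89 73 91
f 89 91 90
f 90 91 92
f 90 92 76
f 91 73 93
f 91 93 92
f 92 93 94
f 92 94 76
f 93 73 95
f 93 95 94
f 94 95 96
f 94 96 76
f 95 73 97
f 95 97 96
f 96 97 98
f 96 98 76
f 97 73 99
f 97 99 98
f 98 99 100
f 98 100 76
f 99 73 101
f 99 101 100
f 100 101 102
f 100 102 76
f 101 73 103
f 101 103 102
f 102 103 104
f 102 104 76
f 103 73 105
f 103 105 104
f 104 105 106
f 104 106 76
f 105 73 74
f 105 74 106
f 106 74 75
f 106 75 76



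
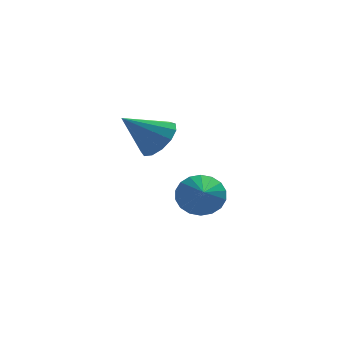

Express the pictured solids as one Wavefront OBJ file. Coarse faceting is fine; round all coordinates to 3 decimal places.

v 1.204 -2.04 2.188
v 1.701 -1.429 2.853
v -0.264 -2.24 3.472
v 1.37 -1.081 2.528
v 0.985 -1.037 2.095
v 0.67 -1.312 1.692
v 0.525 -1.817 1.447
v 0.595 -2.393 1.437
v 0.859 -2.857 1.665
v 1.232 -3.061 2.06
v 1.596 -2.941 2.496
v 1.836 -2.535 2.834
v 1.875 -1.971 2.967
v 3.266 0.798 -2.305
v 3.794 1.234 -1.47
v 3.174 -0.718 -1.455
v 3.334 1.322 -1.363
v 2.86 1.306 -1.442
v 2.467 1.189 -1.693
v 2.232 0.995 -2.065
v 2.202 0.762 -2.484
v 2.382 0.536 -2.868
v 2.738 0.362 -3.14
v 3.198 0.274 -3.247
v 3.672 0.29 -3.167
v 4.065 0.406 -2.917
v 4.3 0.6 -2.545
v 4.331 0.833 -2.126
v 4.15 1.059 -1.742
f 2 1 4
f 2 4 3
f 4 1 5
f 4 5 3
f 5 1 6
f 5 6 3
f 6 1 7
f 6 7 3
f 7 1 8
f 7 8 3
f 8 1 9
f 8 9 3
f 9 1 10
f 9 10 3
f 10 1 11
f 10 11 3
f 11 1 12
f 11 12 3
f 12 1 13
f 12 13 3
f 13 1 2
f 13 2 3
f 15 14 17
f 15 17 16
f 17 14 18
f 17 18 16
f 18 14 19
f 18 19 16
f 19 14 20
f 19 20 16
f 20 14 21
f 20 21 16
f 21 14 22
f 21 22 16
f 22 14 23
f 22 23 16
f 23 14 24
f 23 24 16
f 24 14 25
f 24 25 16
f 25 14 26
f 25 26 16
f 26 14 27
f 26 27 16
f 27 14 28
f 27 28 16
f 28 14 29
f 28 29 16
f 29 14 15
f 29 15 16



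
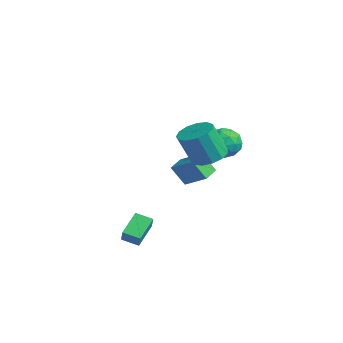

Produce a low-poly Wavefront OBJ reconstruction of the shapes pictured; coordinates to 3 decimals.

v 0.549 -3.351 -4.572
v -0.233 -2.097 -3.693
v 1.31 -2.645 -4.903
v 0.528 -1.39 -4.024
v 1.152 -3.59 -3.696
v 0.37 -2.335 -2.817
v 1.913 -2.883 -4.027
v 1.131 -1.629 -3.148
v -1.606 4.141 1.173
v -1.09 4.59 0.228
v 0.01 3.29 1.652
v 0.526 3.739 0.707
v 0.212 4.438 1.587
v -0.787 4.963 1.291
v -0.293 2.917 0.589
v -1.292 3.442 0.293
v -0.278 3.833 -0.133
v 0.034 4.774 0.484
v -1.114 3.106 1.396
v -0.802 4.047 2.013
v -1.49 4.44 0.659
v 0.41 3.44 1.221
v 0.225 3.85 1.739
v 0.529 4.115 1.183
v -1.312 4.66 1.284
v -1.009 4.924 0.728
v -0.243 4.834 1.527
v -0.071 2.956 1.152
v 0.232 3.22 0.596
v -1.609 3.765 0.697
v -1.305 4.03 0.141
v -0.837 3.046 0.353
v -0.709 4.259 -0.109
v 0.241 3.759 0.172
v -0.241 3.276 0.102
v -0.828 3.585 -0.071
v -0.526 4.812 0.253
v 0.424 4.312 0.535
v 0.239 4.722 1.052
v -0.348 5.032 0.879
v -0.049 4.367 0.041
v -1.504 3.568 1.345
v -0.554 3.068 1.627
v -0.732 2.848 1.001
v -1.319 3.158 0.828
v -1.321 4.121 1.708
v -0.371 3.621 1.989
v -0.252 4.295 1.951
v -0.839 4.604 1.778
v -1.031 3.513 1.839
v 3.256 0.725 2.086
v 4.05 1.391 2.454
v 3.818 0.581 4.422
v 3.024 -0.085 4.054
v 3.518 1.702 2.519
v 3.286 0.892 4.487
v 2.902 1.702 2.447
v 2.67 0.892 4.414
v 2.399 1.392 2.26
v 2.167 0.583 4.227
v 2.168 0.87 2.018
v 1.936 0.061 3.985
v 2.282 0.303 1.798
v 2.05 -0.507 3.765
v 2.706 -0.131 1.669
v 2.474 -0.941 3.636
v 3.304 -0.293 1.673
v 3.072 -1.103 3.64
v 3.887 -0.132 1.808
v 3.655 -0.942 3.775
v 4.27 0.301 2.032
v 4.038 -0.508 3.999
v 4.331 0.869 2.272
v 4.099 0.059 4.24
v -4.553 2.759 -2.395
v -3.135 3.403 -1.472
v -5.154 3.761 -2.171
v -3.736 4.405 -1.248
v -3.984 3.395 -3.712
v -2.566 4.039 -2.789
v -4.585 4.397 -3.488
v -3.167 5.041 -2.565
v 1.022 2.121 1.635
v 1.459 1.378 1.259
v 0.618 1.159 3.065
v 1.874 1.723 1.609
v 1.89 2.255 1.971
v 1.5 2.723 2.175
v 0.887 2.91 2.127
v 0.337 2.727 1.849
v 0.107 2.261 1.47
v 0.306 1.728 1.169
v 0.84 1.38 1.086
f 2 4 1
f 5 2 1
f 1 4 3
f 3 5 1
f 2 8 4
f 6 2 5
f 6 8 2
f 4 8 3
f 7 5 3
f 3 8 7
f 7 6 5
f 8 6 7
f 9 46 25
f 46 20 49
f 25 49 14
f 46 49 25
f 9 25 21
f 25 14 26
f 21 26 10
f 25 26 21
f 9 21 30
f 21 10 31
f 30 31 16
f 21 31 30
f 9 30 42
f 30 16 45
f 42 45 19
f 30 45 42
f 9 42 46
f 42 19 50
f 46 50 20
f 42 50 46
f 10 26 37
f 26 14 40
f 37 40 18
f 26 40 37
f 14 49 27
f 49 20 48
f 27 48 13
f 49 48 27
f 20 50 47
f 50 19 43
f 47 43 11
f 50 43 47
f 19 45 44
f 45 16 32
f 44 32 15
f 45 32 44
f 16 31 36
f 31 10 33
f 36 33 17
f 31 33 36
f 12 38 24
f 38 18 39
f 24 39 13
f 38 39 24
f 12 24 22
f 24 13 23
f 22 23 11
f 24 23 22
f 12 22 29
f 22 11 28
f 29 28 15
f 22 28 29
f 12 29 34
f 29 15 35
f 34 35 17
f 29 35 34
f 12 34 38
f 34 17 41
f 38 41 18
f 34 41 38
f 13 39 27
f 39 18 40
f 27 40 14
f 39 40 27
f 11 23 47
f 23 13 48
f 47 48 20
f 23 48 47
f 15 28 44
f 28 11 43
f 44 43 19
f 28 43 44
f 17 35 36
f 35 15 32
f 36 32 16
f 35 32 36
f 18 41 37
f 41 17 33
f 37 33 10
f 41 33 37
f 52 51 55
f 52 55 53
f 53 55 56
f 53 56 54
f 55 51 57
f 55 57 56
f 56 57 58
f 56 58 54
f 57 51 59
f 57 59 58
f 58 59 60
f 58 60 54
f 59 51 61
f 59 61 60
f 60 61 62
f 60 62 54
f 61 51 63
f 61 63 62
f 62 63 64
f 62 64 54
f 63 51 65
f 63 65 64
f 64 65 66
f 64 66 54
f 65 51 67
f 65 67 66
f 66 67 68
f 66 68 54
f 67 51 69
f 67 69 68
f 68 69 70
f 68 70 54
f 69 51 71
f 69 71 70
f 70 71 72
f 70 72 54
f 71 51 73
f 71 73 72
f 72 73 74
f 72 74 54
f 73 51 52
f 73 52 74
f 74 52 53
f 74 53 54
f 76 78 75
f 79 76 75
f 75 78 77
f 77 79 75
f 76 82 78
f 80 76 79
f 80 82 76
f 78 82 77
f 81 79 77
f 77 82 81
f 81 80 79
f 82 80 81
f 84 83 86
f 84 86 85
f 86 83 87
f 86 87 85
f 87 83 88
f 87 88 85
f 88 83 89
f 88 89 85
f 89 83 90
f 89 90 85
f 90 83 91
f 90 91 85
f 91 83 92
f 91 92 85
f 92 83 93
f 92 93 85
f 93 83 84
f 93 84 85



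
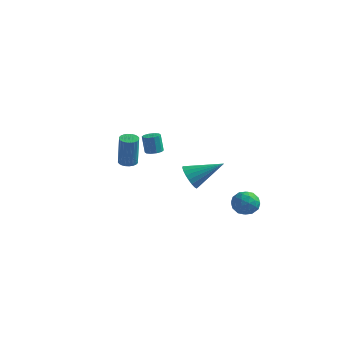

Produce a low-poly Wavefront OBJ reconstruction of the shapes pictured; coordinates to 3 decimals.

v -0.337 -1.871 1.034
v 0.104 -1.646 1.106
v -0.123 -1.544 2.178
v -0.563 -1.769 2.106
v -0.105 -1.428 1.041
v -0.332 -1.326 2.113
v -0.403 -1.379 0.974
v -0.629 -1.277 2.045
v -0.675 -1.518 0.929
v -0.902 -1.416 2.001
v -0.818 -1.792 0.925
v -1.045 -1.69 1.997
v -0.777 -2.096 0.962
v -1.004 -1.994 2.034
v -0.568 -2.314 1.027
v -0.795 -2.212 2.099
v -0.271 -2.363 1.095
v -0.497 -2.261 2.166
v 0.002 -2.224 1.139
v -0.225 -2.122 2.211
v 0.145 -1.95 1.143
v -0.082 -1.848 2.215
v 4.029 1.175 -2.546
v 4.49 0.481 -2.659
v 3.19 0.779 -3.541
v 3.651 0.085 -3.654
v 3.196 0.179 -2.952
v 3.715 0.424 -2.337
v 3.965 0.836 -3.863
v 4.484 1.081 -3.248
v 4.451 0.271 -3.472
v 3.975 -0.135 -2.91
v 3.705 1.395 -3.29
v 3.229 0.989 -2.728
v 4.333 0.863 -2.515
v 3.347 0.397 -3.685
v 3.079 0.453 -3.273
v 3.35 0.044 -3.339
v 3.878 0.829 -2.326
v 4.149 0.421 -2.392
v 3.388 0.244 -2.565
v 3.531 0.839 -3.808
v 3.802 0.431 -3.874
v 4.33 1.216 -2.861
v 4.601 0.807 -2.927
v 4.292 1.016 -3.635
v 4.581 0.331 -3.059
v 4.088 0.099 -3.644
v 4.272 0.54 -3.767
v 4.577 0.684 -3.406
v 4.302 0.092 -2.729
v 3.808 -0.14 -3.314
v 3.541 -0.085 -2.901
v 3.846 0.059 -2.54
v 4.278 -0.031 -3.207
v 3.872 1.4 -2.886
v 3.378 1.168 -3.471
v 3.834 1.201 -3.66
v 4.139 1.345 -3.299
v 3.592 1.161 -2.556
v 3.099 0.929 -3.141
v 3.103 0.576 -2.794
v 3.408 0.72 -2.433
v 3.402 1.291 -2.993
v 1.769 -1.887 -0.411
v 2.024 -1.565 -1.121
v 3.291 -0.973 0.551
v 1.809 -1.326 -1.008
v 1.587 -1.184 -0.792
v 1.396 -1.163 -0.51
v 1.27 -1.268 -0.211
v 1.23 -1.48 0.053
v 1.283 -1.762 0.237
v 1.42 -2.066 0.309
v 1.618 -2.339 0.256
v 1.841 -2.534 0.088
v 2.052 -2.617 -0.166
v 2.214 -2.574 -0.463
v 2.299 -2.412 -0.751
v 2.293 -2.16 -0.98
v 2.195 -1.86 -1.111
v -3.824 1.611 -2.264
v -3.272 1.532 -2.316
v -3.104 1.391 -0.349
v -3.656 1.469 -0.296
v -3.282 1.75 -2.3
v -3.115 1.608 -0.332
v -3.376 1.946 -2.278
v -3.208 1.805 -0.31
v -3.537 2.092 -2.254
v -3.37 1.95 -0.286
v -3.742 2.164 -2.231
v -3.575 2.022 -0.263
v -3.959 2.152 -2.213
v -3.792 2.01 -0.246
v -4.156 2.057 -2.204
v -3.989 1.916 -0.236
v -4.302 1.895 -2.203
v -4.135 1.753 -0.235
v -4.376 1.689 -2.211
v -4.208 1.548 -0.244
v -4.365 1.472 -2.228
v -4.198 1.33 -0.26
v -4.272 1.275 -2.25
v -4.104 1.134 -0.282
v -4.11 1.13 -2.274
v -3.943 0.988 -0.306
v -3.905 1.058 -2.297
v -3.738 0.916 -0.329
v -3.688 1.07 -2.314
v -3.521 0.928 -0.347
v -3.491 1.164 -2.324
v -3.324 1.023 -0.356
v -3.345 1.327 -2.325
v -3.178 1.185 -0.357
f 2 1 5
f 2 5 3
f 3 5 6
f 3 6 4
f 5 1 7
f 5 7 6
f 6 7 8
f 6 8 4
f 7 1 9
f 7 9 8
f 8 9 10
f 8 10 4
f 9 1 11
f 9 11 10
f 10 11 12
f 10 12 4
f 11 1 13
f 11 13 12
f 12 13 14
f 12 14 4
f 13 1 15
f 13 15 14
f 14 15 16
f 14 16 4
f 15 1 17
f 15 17 16
f 16 17 18
f 16 18 4
f 17 1 19
f 17 19 18
f 18 19 20
f 18 20 4
f 19 1 21
f 19 21 20
f 20 21 22
f 20 22 4
f 21 1 2
f 21 2 22
f 22 2 3
f 22 3 4
f 23 60 39
f 60 34 63
f 39 63 28
f 60 63 39
f 23 39 35
f 39 28 40
f 35 40 24
f 39 40 35
f 23 35 44
f 35 24 45
f 44 45 30
f 35 45 44
f 23 44 56
f 44 30 59
f 56 59 33
f 44 59 56
f 23 56 60
f 56 33 64
f 60 64 34
f 56 64 60
f 24 40 51
f 40 28 54
f 51 54 32
f 40 54 51
f 28 63 41
f 63 34 62
f 41 62 27
f 63 62 41
f 34 64 61
f 64 33 57
f 61 57 25
f 64 57 61
f 33 59 58
f 59 30 46
f 58 46 29
f 59 46 58
f 30 45 50
f 45 24 47
f 50 47 31
f 45 47 50
f 26 52 38
f 52 32 53
f 38 53 27
f 52 53 38
f 26 38 36
f 38 27 37
f 36 37 25
f 38 37 36
f 26 36 43
f 36 25 42
f 43 42 29
f 36 42 43
f 26 43 48
f 43 29 49
f 48 49 31
f 43 49 48
f 26 48 52
f 48 31 55
f 52 55 32
f 48 55 52
f 27 53 41
f 53 32 54
f 41 54 28
f 53 54 41
f 25 37 61
f 37 27 62
f 61 62 34
f 37 62 61
f 29 42 58
f 42 25 57
f 58 57 33
f 42 57 58
f 31 49 50
f 49 29 46
f 50 46 30
f 49 46 50
f 32 55 51
f 55 31 47
f 51 47 24
f 55 47 51
f 66 65 68
f 66 68 67
f 68 65 69
f 68 69 67
f 69 65 70
f 69 70 67
f 70 65 71
f 70 71 67
f 71 65 72
f 71 72 67
f 72 65 73
f 72 73 67
f 73 65 74
f 73 74 67
f 74 65 75
f 74 75 67
f 75 65 76
f 75 76 67
f 76 65 77
f 76 77 67
f 77 65 78
f 77 78 67
f 78 65 79
f 78 79 67
f 79 65 80
f 79 80 67
f 80 65 81
f 80 81 67
f 81 65 66
f 81 66 67
f 83 82 86
f 83 86 84
f 84 86 87
f 84 87 85
f 86 82 88
f 86 88 87
f 87 88 89
f 87 89 85
f 88 82 90
f 88 90 89
f 89 90 91
f 89 91 85
f 90 82 92
f 90 92 91
f 91 92 93
f 91 93 85
f 92 82 94
f 92 94 93
f 93 94 95
f 93 95 85
f 94 82 96
f 94 96 95
f 95 96 97
f 95 97 85
f 96 82 98
f 96 98 97
f 97 98 99
f 97 99 85
f 98 82 100
f 98 100 99
f 99 100 101
f 99 101 85
f 100 82 102
f 100 102 101
f 101 102 103
f 101 103 85
f 102 82 104
f 102 104 103
f 103 104 105
f 103 105 85
f 104 82 106
f 104 106 105
f 105 106 107
f 105 107 85
f 106 82 108
f 106 108 107
f 107 108 109
f 107 109 85
f 108 82 110
f 108 110 109
f 109 110 111
f 109 111 85
f 110 82 112
f 110 112 111
f 111 112 113
f 111 113 85
f 112 82 114
f 112 114 113
f 113 114 115
f 113 115 85
f 114 82 83
f 114 83 115
f 115 83 84
f 115 84 85



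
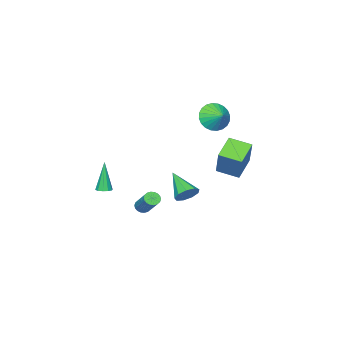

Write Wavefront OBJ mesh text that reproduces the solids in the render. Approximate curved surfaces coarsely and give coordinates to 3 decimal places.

v -3.313 1.553 -0.864
v -4.711 1.153 -0.086
v -3.871 2.836 -1.208
v -5.27 2.435 -0.429
v -2.53 2.385 0.969
v -3.929 1.984 1.748
v -3.089 3.667 0.626
v -4.487 3.267 1.404
v -1.713 -2.769 -4.672
v -1.467 -3.144 -4.409
v -0.862 -1.807 -3.065
v -1.107 -1.431 -3.328
v -1.304 -3.07 -4.556
v -0.699 -1.732 -3.213
v -1.223 -2.935 -4.726
v -0.618 -1.598 -3.383
v -1.239 -2.768 -4.886
v -0.633 -1.431 -3.542
v -1.348 -2.601 -5.003
v -0.743 -1.264 -3.659
v -1.53 -2.467 -5.054
v -0.924 -1.13 -3.71
v -1.747 -2.393 -5.03
v -1.142 -1.056 -3.686
v -1.958 -2.393 -4.935
v -1.353 -1.056 -3.591
v -2.121 -2.468 -4.787
v -1.516 -1.13 -3.444
v -2.202 -2.602 -4.617
v -1.597 -1.265 -3.274
v -2.187 -2.769 -4.458
v -1.581 -1.432 -3.114
v -2.077 -2.936 -4.341
v -1.472 -1.599 -2.997
v -1.896 -3.07 -4.29
v -1.29 -1.733 -2.946
v -1.678 -3.144 -4.314
v -1.073 -1.807 -2.97
v -2.962 1.708 3.674
v -2.375 1.946 2.875
v -2.698 2.572 4.126
v -2.722 2.108 2.767
v -3.106 2.209 2.798
v -3.468 2.234 2.962
v -3.753 2.178 3.235
v -3.917 2.051 3.574
v -3.936 1.872 3.929
v -3.806 1.668 4.245
v -3.548 1.469 4.474
v -3.201 1.307 4.582
v -2.817 1.206 4.551
v -2.456 1.182 4.387
v -2.171 1.237 4.114
v -2.007 1.364 3.775
v -1.988 1.544 3.42
v -2.117 1.748 3.104
v -2.426 0.109 -2.994
v -1.678 0.1 -2.683
v -2.914 -1.469 -1.866
v -2.008 0.422 -2.375
v -2.533 0.597 -2.356
v -3.008 0.544 -2.636
v -3.211 0.288 -3.083
v -3.047 -0.053 -3.489
v -2.592 -0.317 -3.662
v -2.06 -0.382 -3.523
v -1.699 -0.218 -3.136
v 2.193 -2.14 -1.595
v 2.58 -1.847 -1.476
v 1.807 -2.44 0.395
v 2.329 -1.669 -1.498
v 2.026 -1.67 -1.557
v 1.786 -1.852 -1.631
v 1.702 -2.143 -1.691
v 1.806 -2.433 -1.715
v 2.058 -2.611 -1.693
v 2.361 -2.609 -1.634
v 2.6 -2.428 -1.56
v 2.684 -2.137 -1.5
f 2 4 1
f 5 2 1
f 1 4 3
f 3 5 1
f 2 8 4
f 6 2 5
f 6 8 2
f 4 8 3
f 7 5 3
f 3 8 7
f 7 6 5
f 8 6 7
f 10 9 13
f 10 13 11
f 11 13 14
f 11 14 12
f 13 9 15
f 13 15 14
f 14 15 16
f 14 16 12
f 15 9 17
f 15 17 16
f 16 17 18
f 16 18 12
f 17 9 19
f 17 19 18
f 18 19 20
f 18 20 12
f 19 9 21
f 19 21 20
f 20 21 22
f 20 22 12
f 21 9 23
f 21 23 22
f 22 23 24
f 22 24 12
f 23 9 25
f 23 25 24
f 24 25 26
f 24 26 12
f 25 9 27
f 25 27 26
f 26 27 28
f 26 28 12
f 27 9 29
f 27 29 28
f 28 29 30
f 28 30 12
f 29 9 31
f 29 31 30
f 30 31 32
f 30 32 12
f 31 9 33
f 31 33 32
f 32 33 34
f 32 34 12
f 33 9 35
f 33 35 34
f 34 35 36
f 34 36 12
f 35 9 37
f 35 37 36
f 36 37 38
f 36 38 12
f 37 9 10
f 37 10 38
f 38 10 11
f 38 11 12
f 40 39 42
f 40 42 41
f 42 39 43
f 42 43 41
f 43 39 44
f 43 44 41
f 44 39 45
f 44 45 41
f 45 39 46
f 45 46 41
f 46 39 47
f 46 47 41
f 47 39 48
f 47 48 41
f 48 39 49
f 48 49 41
f 49 39 50
f 49 50 41
f 50 39 51
f 50 51 41
f 51 39 52
f 51 52 41
f 52 39 53
f 52 53 41
f 53 39 54
f 53 54 41
f 54 39 55
f 54 55 41
f 55 39 56
f 55 56 41
f 56 39 40
f 56 40 41
f 58 57 60
f 58 60 59
f 60 57 61
f 60 61 59
f 61 57 62
f 61 62 59
f 62 57 63
f 62 63 59
f 63 57 64
f 63 64 59
f 64 57 65
f 64 65 59
f 65 57 66
f 65 66 59
f 66 57 67
f 66 67 59
f 67 57 58
f 67 58 59
f 69 68 71
f 69 71 70
f 71 68 72
f 71 72 70
f 72 68 73
f 72 73 70
f 73 68 74
f 73 74 70
f 74 68 75
f 74 75 70
f 75 68 76
f 75 76 70
f 76 68 77
f 76 77 70
f 77 68 78
f 77 78 70
f 78 68 79
f 78 79 70
f 79 68 69
f 79 69 70



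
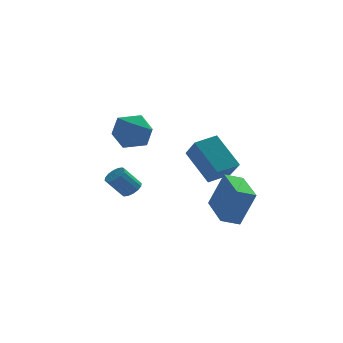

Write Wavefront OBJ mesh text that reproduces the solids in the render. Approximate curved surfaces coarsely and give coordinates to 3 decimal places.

v 2.064 -2.598 2.491
v 1.13 -1.472 3.941
v 1.732 -1.611 1.51
v 0.798 -0.486 2.961
v 3.122 -2.014 2.719
v 2.188 -0.889 4.17
v 2.79 -1.028 1.739
v 1.856 0.098 3.189
v -1.68 -0.48 0.751
v -1.308 -0.195 1.092
v -2.088 -0.375 2.091
v -2.46 -0.66 1.749
v -1.493 0.016 0.986
v -2.273 -0.164 1.985
v -1.728 0.094 0.816
v -2.508 -0.086 1.815
v -1.951 0.018 0.629
v -2.73 -0.162 1.628
v -2.1 -0.191 0.475
v -2.88 -0.371 1.474
v -2.138 -0.478 0.394
v -2.917 -0.658 1.393
v -2.052 -0.765 0.409
v -2.832 -0.945 1.408
v -1.867 -0.976 0.515
v -2.647 -1.156 1.514
v -1.632 -1.054 0.685
v -2.412 -1.234 1.684
v -1.41 -0.978 0.872
v -2.189 -1.158 1.871
v -1.26 -0.769 1.026
v -2.04 -0.949 2.025
v -1.223 -0.482 1.107
v -2.002 -0.662 2.106
v -2.335 3.24 3.055
v -1.444 3.662 3.639
v -1.556 1.558 3.081
v -0.665 1.98 3.665
v -1.693 1.901 4.165
v -2.174 2.941 4.15
v -0.826 2.279 2.57
v -1.307 3.319 2.555
v -0.511 3.068 3.34
v -1.047 2.835 4.326
v -1.953 2.385 2.394
v -2.489 2.152 3.38
v 2.088 -3.907 -0.003
v 2.786 -4.043 1.813
v 1.724 -1.819 0.294
v 2.422 -1.955 2.11
v 2.978 -3.705 -0.33
v 3.676 -3.841 1.486
v 2.614 -1.617 -0.033
v 3.312 -1.753 1.783
f 2 4 1
f 5 2 1
f 1 4 3
f 3 5 1
f 2 8 4
f 6 2 5
f 6 8 2
f 4 8 3
f 7 5 3
f 3 8 7
f 7 6 5
f 8 6 7
f 10 9 13
f 10 13 11
f 11 13 14
f 11 14 12
f 13 9 15
f 13 15 14
f 14 15 16
f 14 16 12
f 15 9 17
f 15 17 16
f 16 17 18
f 16 18 12
f 17 9 19
f 17 19 18
f 18 19 20
f 18 20 12
f 19 9 21
f 19 21 20
f 20 21 22
f 20 22 12
f 21 9 23
f 21 23 22
f 22 23 24
f 22 24 12
f 23 9 25
f 23 25 24
f 24 25 26
f 24 26 12
f 25 9 27
f 25 27 26
f 26 27 28
f 26 28 12
f 27 9 29
f 27 29 28
f 28 29 30
f 28 30 12
f 29 9 31
f 29 31 30
f 30 31 32
f 30 32 12
f 31 9 33
f 31 33 32
f 32 33 34
f 32 34 12
f 33 9 10
f 33 10 34
f 34 10 11
f 34 11 12
f 35 46 40
f 35 40 36
f 35 36 42
f 35 42 45
f 35 45 46
f 36 40 44
f 40 46 39
f 46 45 37
f 45 42 41
f 42 36 43
f 38 44 39
f 38 39 37
f 38 37 41
f 38 41 43
f 38 43 44
f 39 44 40
f 37 39 46
f 41 37 45
f 43 41 42
f 44 43 36
f 48 50 47
f 51 48 47
f 47 50 49
f 49 51 47
f 48 54 50
f 52 48 51
f 52 54 48
f 50 54 49
f 53 51 49
f 49 54 53
f 53 52 51
f 54 52 53



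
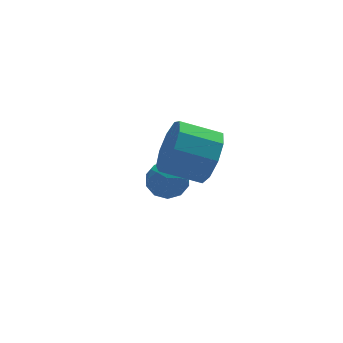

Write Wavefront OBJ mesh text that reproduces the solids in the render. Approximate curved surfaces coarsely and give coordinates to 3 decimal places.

v 3.156 3.767 -1.259
v 3.775 4.173 -1.585
v 3.485 2.707 -1.955
v 4.104 3.113 -2.281
v 4.12 2.912 -1.497
v 3.917 3.567 -1.067
v 3.343 3.313 -2.473
v 3.14 3.968 -2.043
v 3.891 3.893 -2.336
v 4.371 3.645 -1.733
v 2.889 3.235 -1.807
v 3.369 2.987 -1.204
v 3.437 4.063 -1.361
v 3.823 2.817 -2.179
v 3.833 2.699 -1.719
v 4.197 2.938 -1.91
v 3.52 3.707 -1.056
v 3.884 3.946 -1.248
v 4.087 3.205 -1.197
v 3.376 2.934 -2.292
v 3.74 3.173 -2.484
v 3.063 3.942 -1.63
v 3.427 4.181 -1.821
v 3.173 3.675 -2.343
v 3.869 4.137 -1.994
v 4.062 3.514 -2.403
v 3.615 3.631 -2.516
v 3.495 4.016 -2.263
v 4.151 3.992 -1.639
v 4.344 3.369 -2.049
v 4.354 3.251 -1.588
v 4.234 3.635 -1.335
v 4.219 3.827 -2.08
v 2.916 3.511 -1.491
v 3.109 2.888 -1.901
v 3.026 3.245 -2.205
v 2.906 3.629 -1.952
v 3.198 3.366 -1.137
v 3.391 2.743 -1.546
v 3.765 2.864 -1.277
v 3.645 3.249 -1.024
v 3.041 3.053 -1.46
v 3.811 0.627 1.519
v 4.33 0.833 2.397
v 3.107 1.519 2.958
v 2.589 1.313 2.081
v 4.415 1.366 1.934
v 3.193 2.051 2.495
v 4.219 1.553 1.276
v 2.996 2.238 1.837
v 3.831 1.307 0.732
v 2.608 1.992 1.294
v 3.435 0.743 0.557
v 2.212 1.428 1.118
v 3.214 0.125 0.832
v 1.991 0.81 1.393
v 3.273 -0.258 1.429
v 2.051 0.427 1.99
v 3.584 -0.227 2.068
v 2.361 0.459 2.629
v 4.001 0.204 2.45
v 2.778 0.89 3.011
f 1 38 17
f 38 12 41
f 17 41 6
f 38 41 17
f 1 17 13
f 17 6 18
f 13 18 2
f 17 18 13
f 1 13 22
f 13 2 23
f 22 23 8
f 13 23 22
f 1 22 34
f 22 8 37
f 34 37 11
f 22 37 34
f 1 34 38
f 34 11 42
f 38 42 12
f 34 42 38
f 2 18 29
f 18 6 32
f 29 32 10
f 18 32 29
f 6 41 19
f 41 12 40
f 19 40 5
f 41 40 19
f 12 42 39
f 42 11 35
f 39 35 3
f 42 35 39
f 11 37 36
f 37 8 24
f 36 24 7
f 37 24 36
f 8 23 28
f 23 2 25
f 28 25 9
f 23 25 28
f 4 30 16
f 30 10 31
f 16 31 5
f 30 31 16
f 4 16 14
f 16 5 15
f 14 15 3
f 16 15 14
f 4 14 21
f 14 3 20
f 21 20 7
f 14 20 21
f 4 21 26
f 21 7 27
f 26 27 9
f 21 27 26
f 4 26 30
f 26 9 33
f 30 33 10
f 26 33 30
f 5 31 19
f 31 10 32
f 19 32 6
f 31 32 19
f 3 15 39
f 15 5 40
f 39 40 12
f 15 40 39
f 7 20 36
f 20 3 35
f 36 35 11
f 20 35 36
f 9 27 28
f 27 7 24
f 28 24 8
f 27 24 28
f 10 33 29
f 33 9 25
f 29 25 2
f 33 25 29
f 44 43 47
f 44 47 45
f 45 47 48
f 45 48 46
f 47 43 49
f 47 49 48
f 48 49 50
f 48 50 46
f 49 43 51
f 49 51 50
f 50 51 52
f 50 52 46
f 51 43 53
f 51 53 52
f 52 53 54
f 52 54 46
f 53 43 55
f 53 55 54
f 54 55 56
f 54 56 46
f 55 43 57
f 55 57 56
f 56 57 58
f 56 58 46
f 57 43 59
f 57 59 58
f 58 59 60
f 58 60 46
f 59 43 61
f 59 61 60
f 60 61 62
f 60 62 46
f 61 43 44
f 61 44 62
f 62 44 45
f 62 45 46



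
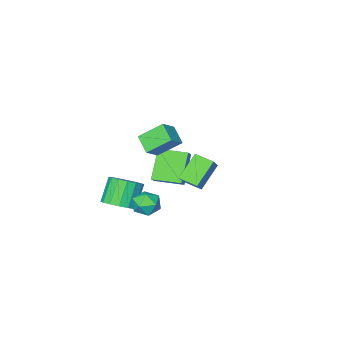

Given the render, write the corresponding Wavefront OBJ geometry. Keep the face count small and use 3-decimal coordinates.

v -0.899 3.314 1.468
v -2.119 2.997 2.653
v -1.389 4.242 1.212
v -2.609 3.924 2.397
v -0.191 3.936 2.363
v -1.411 3.618 3.548
v -0.681 4.863 2.107
v -1.901 4.546 3.292
v -3.881 -3.242 -0.894
v -3.414 -2.842 -0.366
v -4.99 -1.941 -0.899
v -4.523 -1.541 -0.372
v -2.837 -2.359 -2.488
v -2.37 -1.959 -1.961
v -3.946 -1.058 -2.494
v -3.479 -0.658 -1.966
v -0.202 -1.878 -3.17
v 0.529 -1.542 -2.593
v -0.327 -2.046 -1.214
v -1.058 -2.382 -1.79
v 0.209 -1.145 -2.646
v -0.647 -1.649 -1.267
v -0.221 -0.945 -2.84
v -1.077 -1.449 -1.461
v -0.646 -0.994 -3.122
v -1.502 -1.498 -1.743
v -0.952 -1.281 -3.417
v -1.808 -1.785 -2.038
v -1.057 -1.727 -3.645
v -1.913 -2.231 -2.266
v -0.933 -2.214 -3.746
v -1.789 -2.718 -2.367
v -0.613 -2.611 -3.693
v -1.469 -3.115 -2.314
v -0.183 -2.811 -3.499
v -1.039 -3.315 -2.12
v 0.242 -2.762 -3.217
v -0.614 -3.266 -1.838
v 0.548 -2.475 -2.922
v -0.308 -2.979 -1.543
v 0.653 -2.029 -2.694
v -0.203 -2.533 -1.315
v -0.233 1.781 -0.996
v 0.55 1.398 -1.041
v -0.83 0.622 -1.539
v -0.047 0.239 -1.584
v -0.413 0.393 -0.807
v -0.044 1.109 -0.472
v -0.236 0.911 -2.108
v 0.133 1.627 -1.773
v 0.548 0.861 -1.729
v 0.439 0.541 -0.924
v -0.719 1.479 -1.656
v -0.828 1.159 -0.851
v -1.391 2.51 3.777
v -1.547 1.506 4.395
v -0.516 2.798 4.465
v -0.673 1.793 5.084
v -0.367 1.747 2.796
v -0.524 0.742 3.415
v 0.507 2.034 3.485
v 0.351 1.03 4.103
f 2 4 1
f 5 2 1
f 1 4 3
f 3 5 1
f 2 8 4
f 6 2 5
f 6 8 2
f 4 8 3
f 7 5 3
f 3 8 7
f 7 6 5
f 8 6 7
f 10 12 9
f 13 10 9
f 9 12 11
f 11 13 9
f 10 16 12
f 14 10 13
f 14 16 10
f 12 16 11
f 15 13 11
f 11 16 15
f 15 14 13
f 16 14 15
f 18 17 21
f 18 21 19
f 19 21 22
f 19 22 20
f 21 17 23
f 21 23 22
f 22 23 24
f 22 24 20
f 23 17 25
f 23 25 24
f 24 25 26
f 24 26 20
f 25 17 27
f 25 27 26
f 26 27 28
f 26 28 20
f 27 17 29
f 27 29 28
f 28 29 30
f 28 30 20
f 29 17 31
f 29 31 30
f 30 31 32
f 30 32 20
f 31 17 33
f 31 33 32
f 32 33 34
f 32 34 20
f 33 17 35
f 33 35 34
f 34 35 36
f 34 36 20
f 35 17 37
f 35 37 36
f 36 37 38
f 36 38 20
f 37 17 39
f 37 39 38
f 38 39 40
f 38 40 20
f 39 17 41
f 39 41 40
f 40 41 42
f 40 42 20
f 41 17 18
f 41 18 42
f 42 18 19
f 42 19 20
f 43 54 48
f 43 48 44
f 43 44 50
f 43 50 53
f 43 53 54
f 44 48 52
f 48 54 47
f 54 53 45
f 53 50 49
f 50 44 51
f 46 52 47
f 46 47 45
f 46 45 49
f 46 49 51
f 46 51 52
f 47 52 48
f 45 47 54
f 49 45 53
f 51 49 50
f 52 51 44
f 56 58 55
f 59 56 55
f 55 58 57
f 57 59 55
f 56 62 58
f 60 56 59
f 60 62 56
f 58 62 57
f 61 59 57
f 57 62 61
f 61 60 59
f 62 60 61



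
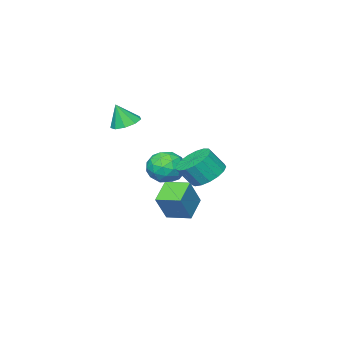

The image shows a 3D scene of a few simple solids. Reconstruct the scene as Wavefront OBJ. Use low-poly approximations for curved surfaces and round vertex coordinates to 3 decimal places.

v 0.951 3.905 -1.019
v 1.693 3.426 -1.658
v 2.351 2.956 -0.54
v 1.609 3.435 0.099
v 1.89 3.902 -1.573
v 2.548 3.432 -0.455
v 1.871 4.379 -1.361
v 2.529 3.908 -0.243
v 1.642 4.747 -1.071
v 2.3 4.276 0.047
v 1.254 4.922 -0.769
v 1.912 4.451 0.349
v 0.797 4.864 -0.525
v 1.455 4.394 0.593
v 0.375 4.587 -0.393
v 1.033 4.116 0.725
v 0.085 4.154 -0.405
v 0.743 3.683 0.713
v -0.006 3.663 -0.557
v 0.652 3.192 0.561
v 0.121 3.228 -0.816
v 0.78 2.758 0.302
v 0.439 2.948 -1.12
v 1.097 2.478 -0.003
v 0.874 2.888 -1.402
v 1.532 2.417 -0.284
v 1.327 3.06 -1.596
v 1.985 2.59 -0.478
v -0.355 -0.032 -4.313
v 0.564 0.129 -2.727
v -0.91 1.306 -4.128
v 0.009 1.467 -2.542
v 0.891 0.593 -5.098
v 1.81 0.754 -3.512
v 0.336 1.931 -4.913
v 1.255 2.092 -3.327
v 0.51 1.185 -2.23
v 1.562 0.766 -2.145
v -0.042 0.074 -0.875
v 1.01 -0.345 -0.79
v 0.798 0.726 -0.475
v 1.139 1.412 -1.313
v 0.381 -0.572 -1.707
v 0.722 0.114 -2.545
v 1.482 -0.32 -1.822
v 1.74 0.482 -1.06
v -0.22 0.358 -1.96
v 0.038 1.16 -1.198
v 1.084 1.073 -2.307
v 0.436 -0.233 -0.713
v 0.311 0.396 -0.528
v 0.929 0.15 -0.478
v 0.836 1.453 -1.817
v 1.454 1.206 -1.767
v 1.005 1.183 -0.786
v 0.066 -0.366 -1.253
v 0.684 -0.613 -1.203
v 0.591 0.69 -2.542
v 1.209 0.444 -2.492
v 0.515 -0.343 -2.234
v 1.656 0.188 -2.067
v 1.331 -0.464 -1.27
v 0.962 -0.598 -1.809
v 1.162 -0.194 -2.302
v 1.807 0.66 -1.619
v 1.483 0.007 -0.822
v 1.358 0.636 -0.637
v 1.559 1.039 -1.13
v 1.761 0.022 -1.429
v 0.037 0.833 -2.198
v -0.287 0.18 -1.401
v -0.039 -0.199 -1.89
v 0.162 0.204 -2.383
v 0.189 1.304 -1.75
v -0.136 0.652 -0.953
v 0.358 1.034 -0.718
v 0.558 1.438 -1.211
v -0.241 0.818 -1.591
v 3.308 0.204 2.236
v 3.97 -0.238 1.912
v 3.732 -0.104 3.524
v 4.125 0.323 1.996
v 3.897 0.829 2.192
v 3.394 1.042 2.409
v 2.85 0.864 2.546
v 2.521 0.376 2.537
v 2.559 -0.191 2.388
v 2.948 -0.574 2.168
v 3.505 -0.592 1.98
f 2 1 5
f 2 5 3
f 3 5 6
f 3 6 4
f 5 1 7
f 5 7 6
f 6 7 8
f 6 8 4
f 7 1 9
f 7 9 8
f 8 9 10
f 8 10 4
f 9 1 11
f 9 11 10
f 10 11 12
f 10 12 4
f 11 1 13
f 11 13 12
f 12 13 14
f 12 14 4
f 13 1 15
f 13 15 14
f 14 15 16
f 14 16 4
f 15 1 17
f 15 17 16
f 16 17 18
f 16 18 4
f 17 1 19
f 17 19 18
f 18 19 20
f 18 20 4
f 19 1 21
f 19 21 20
f 20 21 22
f 20 22 4
f 21 1 23
f 21 23 22
f 22 23 24
f 22 24 4
f 23 1 25
f 23 25 24
f 24 25 26
f 24 26 4
f 25 1 27
f 25 27 26
f 26 27 28
f 26 28 4
f 27 1 2
f 27 2 28
f 28 2 3
f 28 3 4
f 30 32 29
f 33 30 29
f 29 32 31
f 31 33 29
f 30 36 32
f 34 30 33
f 34 36 30
f 32 36 31
f 35 33 31
f 31 36 35
f 35 34 33
f 36 34 35
f 37 74 53
f 74 48 77
f 53 77 42
f 74 77 53
f 37 53 49
f 53 42 54
f 49 54 38
f 53 54 49
f 37 49 58
f 49 38 59
f 58 59 44
f 49 59 58
f 37 58 70
f 58 44 73
f 70 73 47
f 58 73 70
f 37 70 74
f 70 47 78
f 74 78 48
f 70 78 74
f 38 54 65
f 54 42 68
f 65 68 46
f 54 68 65
f 42 77 55
f 77 48 76
f 55 76 41
f 77 76 55
f 48 78 75
f 78 47 71
f 75 71 39
f 78 71 75
f 47 73 72
f 73 44 60
f 72 60 43
f 73 60 72
f 44 59 64
f 59 38 61
f 64 61 45
f 59 61 64
f 40 66 52
f 66 46 67
f 52 67 41
f 66 67 52
f 40 52 50
f 52 41 51
f 50 51 39
f 52 51 50
f 40 50 57
f 50 39 56
f 57 56 43
f 50 56 57
f 40 57 62
f 57 43 63
f 62 63 45
f 57 63 62
f 40 62 66
f 62 45 69
f 66 69 46
f 62 69 66
f 41 67 55
f 67 46 68
f 55 68 42
f 67 68 55
f 39 51 75
f 51 41 76
f 75 76 48
f 51 76 75
f 43 56 72
f 56 39 71
f 72 71 47
f 56 71 72
f 45 63 64
f 63 43 60
f 64 60 44
f 63 60 64
f 46 69 65
f 69 45 61
f 65 61 38
f 69 61 65
f 80 79 82
f 80 82 81
f 82 79 83
f 82 83 81
f 83 79 84
f 83 84 81
f 84 79 85
f 84 85 81
f 85 79 86
f 85 86 81
f 86 79 87
f 86 87 81
f 87 79 88
f 87 88 81
f 88 79 89
f 88 89 81
f 89 79 80
f 89 80 81



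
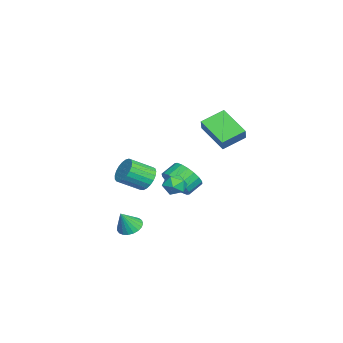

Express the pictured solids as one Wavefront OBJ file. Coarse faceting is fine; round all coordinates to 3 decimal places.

v 3.724 -0.915 -1.82
v 4.412 -0.94 -2.092
v 4.176 -1.365 -0.64
v 4.398 -0.654 -1.978
v 4.268 -0.414 -1.837
v 4.044 -0.26 -1.692
v 3.764 -0.22 -1.57
v 3.478 -0.3 -1.491
v 3.234 -0.486 -1.468
v 3.075 -0.747 -1.507
v 3.028 -1.037 -1.599
v 3.102 -1.306 -1.73
v 3.283 -1.507 -1.876
v 3.541 -1.606 -2.012
v 3.83 -1.586 -2.115
v 4.101 -1.449 -2.167
v 4.307 -1.221 -2.159
v -0.355 1.205 -0.705
v 0.281 1.987 -0.961
v -0.329 2.657 -0.431
v -0.965 1.875 -0.175
v -0.024 1.984 -1.309
v -0.634 2.654 -0.779
v -0.395 1.827 -1.538
v -1.005 2.497 -1.008
v -0.758 1.547 -1.601
v -1.368 2.217 -1.071
v -1.041 1.199 -1.487
v -1.651 1.869 -0.957
v -1.188 0.852 -1.218
v -1.798 1.522 -0.688
v -1.17 0.575 -0.847
v -1.78 1.245 -0.317
v -0.991 0.423 -0.449
v -1.601 1.093 0.081
v -0.686 0.426 -0.101
v -1.296 1.096 0.429
v -0.315 0.583 0.128
v -0.925 1.253 0.658
v 0.048 0.863 0.191
v -0.562 1.533 0.721
v 0.331 1.211 0.077
v -0.279 1.881 0.607
v 0.478 1.558 -0.192
v -0.132 2.228 0.338
v 0.46 1.835 -0.563
v -0.15 2.505 -0.033
v -1.692 2.539 3.032
v -2.428 3.76 3.615
v -0.418 3.769 2.062
v -1.153 4.99 2.644
v -1.087 2.53 3.816
v -1.822 3.751 4.398
v 0.188 3.76 2.845
v -0.548 4.981 3.428
v -3.844 -0.638 -2.174
v -3.196 -0.812 -2.759
v -2.768 -2.136 -1.891
v -3.416 -1.962 -1.306
v -3.022 -0.596 -2.514
v -2.595 -1.92 -1.646
v -2.991 -0.387 -2.211
v -2.563 -1.71 -1.342
v -3.107 -0.221 -1.901
v -2.679 -1.545 -1.032
v -3.35 -0.127 -1.638
v -2.923 -1.451 -0.77
v -3.679 -0.122 -1.468
v -3.251 -1.446 -0.6
v -4.036 -0.206 -1.42
v -3.609 -1.53 -0.552
v -4.36 -0.364 -1.503
v -3.933 -1.688 -0.634
v -4.595 -0.57 -1.701
v -4.167 -1.894 -0.833
v -4.7 -0.788 -1.982
v -4.272 -2.112 -1.113
v -4.656 -0.98 -2.295
v -4.229 -2.304 -1.427
v -4.473 -1.113 -2.588
v -4.045 -2.436 -1.72
v -4.18 -1.163 -2.809
v -3.753 -2.487 -1.941
v -3.83 -1.123 -2.92
v -3.402 -2.447 -2.052
v -3.482 -0.999 -2.903
v -3.054 -2.323 -2.034
v 1.906 2.001 0.491
v 2.618 1.839 0.292
v 1.742 0.841 0.848
v 2.454 0.679 0.649
v 2.319 1.128 1.244
v 2.421 1.845 1.023
v 1.939 0.835 0.117
v 2.041 1.552 -0.104
v 2.639 1.119 0.061
v 2.874 1.3 0.758
v 1.486 1.38 0.382
v 1.721 1.561 1.079
f 2 1 4
f 2 4 3
f 4 1 5
f 4 5 3
f 5 1 6
f 5 6 3
f 6 1 7
f 6 7 3
f 7 1 8
f 7 8 3
f 8 1 9
f 8 9 3
f 9 1 10
f 9 10 3
f 10 1 11
f 10 11 3
f 11 1 12
f 11 12 3
f 12 1 13
f 12 13 3
f 13 1 14
f 13 14 3
f 14 1 15
f 14 15 3
f 15 1 16
f 15 16 3
f 16 1 17
f 16 17 3
f 17 1 2
f 17 2 3
f 19 18 22
f 19 22 20
f 20 22 23
f 20 23 21
f 22 18 24
f 22 24 23
f 23 24 25
f 23 25 21
f 24 18 26
f 24 26 25
f 25 26 27
f 25 27 21
f 26 18 28
f 26 28 27
f 27 28 29
f 27 29 21
f 28 18 30
f 28 30 29
f 29 30 31
f 29 31 21
f 30 18 32
f 30 32 31
f 31 32 33
f 31 33 21
f 32 18 34
f 32 34 33
f 33 34 35
f 33 35 21
f 34 18 36
f 34 36 35
f 35 36 37
f 35 37 21
f 36 18 38
f 36 38 37
f 37 38 39
f 37 39 21
f 38 18 40
f 38 40 39
f 39 40 41
f 39 41 21
f 40 18 42
f 40 42 41
f 41 42 43
f 41 43 21
f 42 18 44
f 42 44 43
f 43 44 45
f 43 45 21
f 44 18 46
f 44 46 45
f 45 46 47
f 45 47 21
f 46 18 19
f 46 19 47
f 47 19 20
f 47 20 21
f 49 51 48
f 52 49 48
f 48 51 50
f 50 52 48
f 49 55 51
f 53 49 52
f 53 55 49
f 51 55 50
f 54 52 50
f 50 55 54
f 54 53 52
f 55 53 54
f 57 56 60
f 57 60 58
f 58 60 61
f 58 61 59
f 60 56 62
f 60 62 61
f 61 62 63
f 61 63 59
f 62 56 64
f 62 64 63
f 63 64 65
f 63 65 59
f 64 56 66
f 64 66 65
f 65 66 67
f 65 67 59
f 66 56 68
f 66 68 67
f 67 68 69
f 67 69 59
f 68 56 70
f 68 70 69
f 69 70 71
f 69 71 59
f 70 56 72
f 70 72 71
f 71 72 73
f 71 73 59
f 72 56 74
f 72 74 73
f 73 74 75
f 73 75 59
f 74 56 76
f 74 76 75
f 75 76 77
f 75 77 59
f 76 56 78
f 76 78 77
f 77 78 79
f 77 79 59
f 78 56 80
f 78 80 79
f 79 80 81
f 79 81 59
f 80 56 82
f 80 82 81
f 81 82 83
f 81 83 59
f 82 56 84
f 82 84 83
f 83 84 85
f 83 85 59
f 84 56 86
f 84 86 85
f 85 86 87
f 85 87 59
f 86 56 57
f 86 57 87
f 87 57 58
f 87 58 59
f 88 99 93
f 88 93 89
f 88 89 95
f 88 95 98
f 88 98 99
f 89 93 97
f 93 99 92
f 99 98 90
f 98 95 94
f 95 89 96
f 91 97 92
f 91 92 90
f 91 90 94
f 91 94 96
f 91 96 97
f 92 97 93
f 90 92 99
f 94 90 98
f 96 94 95
f 97 96 89

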